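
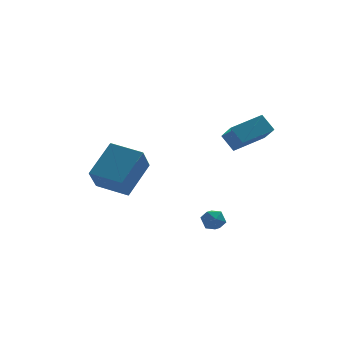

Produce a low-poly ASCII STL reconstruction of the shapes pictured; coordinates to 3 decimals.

solid 
facet normal -0.916 0.055 0.398
outer loop
vertex 1.761 -0.083 -2.981
vertex 2.017 0.21 -2.432
vertex 1.814 0.587 -2.951
endloop
endfacet
facet normal -0.945 0.089 -0.316
outer loop
vertex 1.761 -0.083 -2.981
vertex 1.814 0.587 -2.951
vertex 1.973 0.261 -3.518
endloop
endfacet
facet normal -0.643 -0.504 -0.577
outer loop
vertex 1.761 -0.083 -2.981
vertex 1.973 0.261 -3.518
vertex 2.274 -0.316 -3.35
endloop
endfacet
facet normal -0.429 -0.903 -0.026
outer loop
vertex 1.761 -0.083 -2.981
vertex 2.274 -0.316 -3.35
vertex 2.301 -0.348 -2.678
endloop
endfacet
facet normal -0.597 -0.558 0.576
outer loop
vertex 1.761 -0.083 -2.981
vertex 2.301 -0.348 -2.678
vertex 2.017 0.21 -2.432
endloop
endfacet
facet normal -0.553 0.646 -0.526
outer loop
vertex 1.973 0.261 -3.518
vertex 1.814 0.587 -2.951
vertex 2.359 0.768 -3.302
endloop
endfacet
facet normal -0.506 0.591 0.628
outer loop
vertex 1.814 0.587 -2.951
vertex 2.017 0.21 -2.432
vertex 2.386 0.736 -2.63
endloop
endfacet
facet normal 0.011 -0.399 0.917
outer loop
vertex 2.017 0.21 -2.432
vertex 2.301 -0.348 -2.678
vertex 2.687 0.159 -2.462
endloop
endfacet
facet normal 0.281 -0.958 -0.057
outer loop
vertex 2.301 -0.348 -2.678
vertex 2.274 -0.316 -3.35
vertex 2.846 -0.167 -3.029
endloop
endfacet
facet normal -0.066 -0.311 -0.948
outer loop
vertex 2.274 -0.316 -3.35
vertex 1.973 0.261 -3.518
vertex 2.643 0.21 -3.548
endloop
endfacet
facet normal 0.429 0.903 0.026
outer loop
vertex 2.899 0.503 -2.999
vertex 2.359 0.768 -3.302
vertex 2.386 0.736 -2.63
endloop
endfacet
facet normal 0.643 0.504 0.577
outer loop
vertex 2.899 0.503 -2.999
vertex 2.386 0.736 -2.63
vertex 2.687 0.159 -2.462
endloop
endfacet
facet normal 0.945 -0.089 0.316
outer loop
vertex 2.899 0.503 -2.999
vertex 2.687 0.159 -2.462
vertex 2.846 -0.167 -3.029
endloop
endfacet
facet normal 0.916 -0.055 -0.398
outer loop
vertex 2.899 0.503 -2.999
vertex 2.846 -0.167 -3.029
vertex 2.643 0.21 -3.548
endloop
endfacet
facet normal 0.597 0.558 -0.576
outer loop
vertex 2.899 0.503 -2.999
vertex 2.643 0.21 -3.548
vertex 2.359 0.768 -3.302
endloop
endfacet
facet normal -0.281 0.958 0.057
outer loop
vertex 2.386 0.736 -2.63
vertex 2.359 0.768 -3.302
vertex 1.814 0.587 -2.951
endloop
endfacet
facet normal 0.066 0.311 0.948
outer loop
vertex 2.687 0.159 -2.462
vertex 2.386 0.736 -2.63
vertex 2.017 0.21 -2.432
endloop
endfacet
facet normal 0.553 -0.646 0.526
outer loop
vertex 2.846 -0.167 -3.029
vertex 2.687 0.159 -2.462
vertex 2.301 -0.348 -2.678
endloop
endfacet
facet normal 0.506 -0.591 -0.628
outer loop
vertex 2.643 0.21 -3.548
vertex 2.846 -0.167 -3.029
vertex 2.274 -0.316 -3.35
endloop
endfacet
facet normal -0.011 0.399 -0.917
outer loop
vertex 2.359 0.768 -3.302
vertex 2.643 0.21 -3.548
vertex 1.973 0.261 -3.518
endloop
endfacet
facet normal -0.582 -0.520 -0.625
outer loop
vertex -1.783 1.148 -0.563
vertex -3.096 2.268 -0.272
vertex -1.26 2.093 -1.837
endloop
endfacet
facet normal 0.750 -0.640 -0.167
outer loop
vertex 0.016 3.232 -0.468
vertex -1.783 1.148 -0.563
vertex -1.26 2.093 -1.837
endloop
endfacet
facet normal -0.582 -0.520 -0.625
outer loop
vertex -1.26 2.093 -1.837
vertex -3.096 2.268 -0.272
vertex -2.573 3.213 -1.545
endloop
endfacet
facet normal 0.313 0.566 -0.763
outer loop
vertex -2.573 3.213 -1.545
vertex 0.016 3.232 -0.468
vertex -1.26 2.093 -1.837
endloop
endfacet
facet normal -0.313 -0.566 0.763
outer loop
vertex -1.783 1.148 -0.563
vertex -1.82 3.407 1.097
vertex -3.096 2.268 -0.272
endloop
endfacet
facet normal 0.750 -0.640 -0.167
outer loop
vertex -0.507 2.287 0.805
vertex -1.783 1.148 -0.563
vertex 0.016 3.232 -0.468
endloop
endfacet
facet normal -0.313 -0.566 0.763
outer loop
vertex -0.507 2.287 0.805
vertex -1.82 3.407 1.097
vertex -1.783 1.148 -0.563
endloop
endfacet
facet normal -0.750 0.640 0.167
outer loop
vertex -3.096 2.268 -0.272
vertex -1.82 3.407 1.097
vertex -2.573 3.213 -1.545
endloop
endfacet
facet normal 0.313 0.565 -0.763
outer loop
vertex -1.297 4.352 -0.177
vertex 0.016 3.232 -0.468
vertex -2.573 3.213 -1.545
endloop
endfacet
facet normal -0.750 0.640 0.167
outer loop
vertex -2.573 3.213 -1.545
vertex -1.82 3.407 1.097
vertex -1.297 4.352 -0.177
endloop
endfacet
facet normal 0.582 0.520 0.625
outer loop
vertex -1.297 4.352 -0.177
vertex -0.507 2.287 0.805
vertex 0.016 3.232 -0.468
endloop
endfacet
facet normal 0.582 0.520 0.625
outer loop
vertex -1.82 3.407 1.097
vertex -0.507 2.287 0.805
vertex -1.297 4.352 -0.177
endloop
endfacet
facet normal -0.914 -0.331 -0.237
outer loop
vertex 3.002 -2.185 2.876
vertex 2.6 -1.598 3.607
vertex 2.866 -1.175 1.99
endloop
endfacet
facet normal 0.394 -0.575 -0.717
outer loop
vertex 4.5 -0.582 2.413
vertex 3.002 -2.185 2.876
vertex 2.866 -1.175 1.99
endloop
endfacet
facet normal -0.913 -0.332 -0.237
outer loop
vertex 2.866 -1.175 1.99
vertex 2.6 -1.598 3.607
vertex 2.463 -0.588 2.72
endloop
endfacet
facet normal -0.101 0.747 -0.657
outer loop
vertex 2.463 -0.588 2.72
vertex 4.5 -0.582 2.413
vertex 2.866 -1.175 1.99
endloop
endfacet
facet normal 0.101 -0.748 0.656
outer loop
vertex 3.002 -2.185 2.876
vertex 4.234 -1.005 4.03
vertex 2.6 -1.598 3.607
endloop
endfacet
facet normal 0.395 -0.576 -0.716
outer loop
vertex 4.637 -1.592 3.3
vertex 3.002 -2.185 2.876
vertex 4.5 -0.582 2.413
endloop
endfacet
facet normal 0.101 -0.747 0.657
outer loop
vertex 4.637 -1.592 3.3
vertex 4.234 -1.005 4.03
vertex 3.002 -2.185 2.876
endloop
endfacet
facet normal -0.394 0.576 0.716
outer loop
vertex 2.6 -1.598 3.607
vertex 4.234 -1.005 4.03
vertex 2.463 -0.588 2.72
endloop
endfacet
facet normal -0.101 0.748 -0.656
outer loop
vertex 4.098 0.005 3.144
vertex 4.5 -0.582 2.413
vertex 2.463 -0.588 2.72
endloop
endfacet
facet normal -0.394 0.575 0.716
outer loop
vertex 2.463 -0.588 2.72
vertex 4.234 -1.005 4.03
vertex 4.098 0.005 3.144
endloop
endfacet
facet normal 0.913 0.331 0.236
outer loop
vertex 4.098 0.005 3.144
vertex 4.637 -1.592 3.3
vertex 4.5 -0.582 2.413
endloop
endfacet
facet normal 0.913 0.331 0.238
outer loop
vertex 4.234 -1.005 4.03
vertex 4.637 -1.592 3.3
vertex 4.098 0.005 3.144
endloop
endfacet

endsolid


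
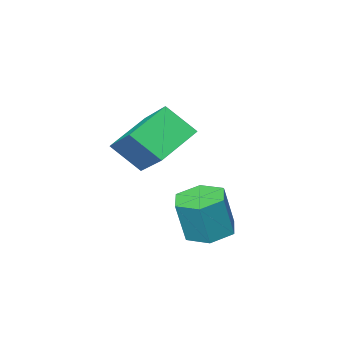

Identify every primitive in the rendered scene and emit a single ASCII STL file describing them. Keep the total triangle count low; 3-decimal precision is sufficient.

solid 
facet normal -0.251 0.010 -0.968
outer loop
vertex -1.979 0.541 -1.843
vertex -2.534 0.625 -1.698
vertex -2.185 1.08 -1.784
endloop
endfacet
facet normal 0.901 0.369 -0.229
outer loop
vertex -1.979 0.541 -1.843
vertex -2.185 1.08 -1.784
vertex -1.711 0.531 -0.807
endloop
endfacet
facet normal 0.901 0.369 -0.229
outer loop
vertex -1.711 0.531 -0.807
vertex -2.185 1.08 -1.784
vertex -1.917 1.07 -0.748
endloop
endfacet
facet normal 0.251 -0.010 0.968
outer loop
vertex -1.711 0.531 -0.807
vertex -1.917 1.07 -0.748
vertex -2.266 0.615 -0.662
endloop
endfacet
facet normal -0.251 0.010 -0.968
outer loop
vertex -2.185 1.08 -1.784
vertex -2.534 0.625 -1.698
vertex -2.74 1.164 -1.639
endloop
endfacet
facet normal 0.143 0.989 -0.027
outer loop
vertex -2.185 1.08 -1.784
vertex -2.74 1.164 -1.639
vertex -1.917 1.07 -0.748
endloop
endfacet
facet normal 0.143 0.989 -0.027
outer loop
vertex -1.917 1.07 -0.748
vertex -2.74 1.164 -1.639
vertex -2.472 1.154 -0.603
endloop
endfacet
facet normal 0.251 -0.010 0.968
outer loop
vertex -1.917 1.07 -0.748
vertex -2.472 1.154 -0.603
vertex -2.266 0.615 -0.662
endloop
endfacet
facet normal -0.251 0.010 -0.968
outer loop
vertex -2.74 1.164 -1.639
vertex -2.534 0.625 -1.698
vertex -3.089 0.709 -1.553
endloop
endfacet
facet normal -0.758 0.620 0.202
outer loop
vertex -2.74 1.164 -1.639
vertex -3.089 0.709 -1.553
vertex -2.472 1.154 -0.603
endloop
endfacet
facet normal -0.758 0.620 0.202
outer loop
vertex -2.472 1.154 -0.603
vertex -3.089 0.709 -1.553
vertex -2.821 0.699 -0.517
endloop
endfacet
facet normal 0.251 -0.010 0.968
outer loop
vertex -2.472 1.154 -0.603
vertex -2.821 0.699 -0.517
vertex -2.266 0.615 -0.662
endloop
endfacet
facet normal -0.251 0.010 -0.968
outer loop
vertex -3.089 0.709 -1.553
vertex -2.534 0.625 -1.698
vertex -2.883 0.17 -1.612
endloop
endfacet
facet normal -0.901 -0.369 0.229
outer loop
vertex -3.089 0.709 -1.553
vertex -2.883 0.17 -1.612
vertex -2.821 0.699 -0.517
endloop
endfacet
facet normal -0.901 -0.369 0.229
outer loop
vertex -2.821 0.699 -0.517
vertex -2.883 0.17 -1.612
vertex -2.615 0.16 -0.576
endloop
endfacet
facet normal 0.251 -0.010 0.968
outer loop
vertex -2.821 0.699 -0.517
vertex -2.615 0.16 -0.576
vertex -2.266 0.615 -0.662
endloop
endfacet
facet normal -0.251 0.010 -0.968
outer loop
vertex -2.883 0.17 -1.612
vertex -2.534 0.625 -1.698
vertex -2.328 0.086 -1.757
endloop
endfacet
facet normal -0.143 -0.989 0.027
outer loop
vertex -2.883 0.17 -1.612
vertex -2.328 0.086 -1.757
vertex -2.615 0.16 -0.576
endloop
endfacet
facet normal -0.143 -0.989 0.027
outer loop
vertex -2.615 0.16 -0.576
vertex -2.328 0.086 -1.757
vertex -2.06 0.076 -0.721
endloop
endfacet
facet normal 0.251 -0.010 0.968
outer loop
vertex -2.615 0.16 -0.576
vertex -2.06 0.076 -0.721
vertex -2.266 0.615 -0.662
endloop
endfacet
facet normal -0.251 0.010 -0.968
outer loop
vertex -2.328 0.086 -1.757
vertex -2.534 0.625 -1.698
vertex -1.979 0.541 -1.843
endloop
endfacet
facet normal 0.758 -0.620 -0.202
outer loop
vertex -2.328 0.086 -1.757
vertex -1.979 0.541 -1.843
vertex -2.06 0.076 -0.721
endloop
endfacet
facet normal 0.758 -0.620 -0.202
outer loop
vertex -2.06 0.076 -0.721
vertex -1.979 0.541 -1.843
vertex -1.711 0.531 -0.807
endloop
endfacet
facet normal 0.251 -0.010 0.968
outer loop
vertex -2.06 0.076 -0.721
vertex -1.711 0.531 -0.807
vertex -2.266 0.615 -0.662
endloop
endfacet
facet normal -0.447 0.574 -0.686
outer loop
vertex -3.417 -1.795 -0.198
vertex -3.123 -0.617 0.596
vertex -2.406 -1.672 -0.754
endloop
endfacet
facet normal -0.202 -0.812 -0.548
outer loop
vertex -1.977 -2.223 -0.096
vertex -3.417 -1.795 -0.198
vertex -2.406 -1.672 -0.754
endloop
endfacet
facet normal -0.448 0.573 -0.686
outer loop
vertex -2.406 -1.672 -0.754
vertex -3.123 -0.617 0.596
vertex -2.113 -0.494 0.039
endloop
endfacet
facet normal 0.871 0.106 -0.479
outer loop
vertex -2.113 -0.494 0.039
vertex -1.977 -2.223 -0.096
vertex -2.406 -1.672 -0.754
endloop
endfacet
facet normal -0.871 -0.106 0.479
outer loop
vertex -3.417 -1.795 -0.198
vertex -2.694 -1.168 1.254
vertex -3.123 -0.617 0.596
endloop
endfacet
facet normal -0.203 -0.812 -0.547
outer loop
vertex -2.987 -2.346 0.461
vertex -3.417 -1.795 -0.198
vertex -1.977 -2.223 -0.096
endloop
endfacet
facet normal -0.871 -0.106 0.480
outer loop
vertex -2.987 -2.346 0.461
vertex -2.694 -1.168 1.254
vertex -3.417 -1.795 -0.198
endloop
endfacet
facet normal 0.203 0.812 0.547
outer loop
vertex -3.123 -0.617 0.596
vertex -2.694 -1.168 1.254
vertex -2.113 -0.494 0.039
endloop
endfacet
facet normal 0.871 0.106 -0.480
outer loop
vertex -1.683 -1.045 0.698
vertex -1.977 -2.223 -0.096
vertex -2.113 -0.494 0.039
endloop
endfacet
facet normal 0.202 0.812 0.547
outer loop
vertex -2.113 -0.494 0.039
vertex -2.694 -1.168 1.254
vertex -1.683 -1.045 0.698
endloop
endfacet
facet normal 0.448 -0.574 0.686
outer loop
vertex -1.683 -1.045 0.698
vertex -2.987 -2.346 0.461
vertex -1.977 -2.223 -0.096
endloop
endfacet
facet normal 0.447 -0.573 0.686
outer loop
vertex -2.694 -1.168 1.254
vertex -2.987 -2.346 0.461
vertex -1.683 -1.045 0.698
endloop
endfacet

endsolid


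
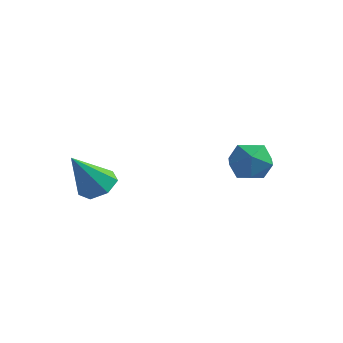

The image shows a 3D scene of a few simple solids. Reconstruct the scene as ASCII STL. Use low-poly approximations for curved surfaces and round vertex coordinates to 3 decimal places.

solid 
facet normal -0.815 0.344 0.467
outer loop
vertex 3.371 3.729 1.222
vertex 2.777 2.951 0.759
vertex 3.251 2.773 1.716
endloop
endfacet
facet normal -0.228 0.469 0.853
outer loop
vertex 3.371 3.729 1.222
vertex 3.251 2.773 1.716
vertex 4.218 3.26 1.707
endloop
endfacet
facet normal 0.216 0.863 0.457
outer loop
vertex 3.371 3.729 1.222
vertex 4.218 3.26 1.707
vertex 4.343 3.739 0.743
endloop
endfacet
facet normal -0.096 0.980 -0.174
outer loop
vertex 3.371 3.729 1.222
vertex 4.343 3.739 0.743
vertex 3.452 3.548 0.157
endloop
endfacet
facet normal -0.733 0.659 -0.168
outer loop
vertex 3.371 3.729 1.222
vertex 3.452 3.548 0.157
vertex 2.777 2.951 0.759
endloop
endfacet
facet normal 0.088 -0.157 0.984
outer loop
vertex 4.218 3.26 1.707
vertex 3.251 2.773 1.716
vertex 4.148 2.192 1.543
endloop
endfacet
facet normal -0.861 -0.360 0.359
outer loop
vertex 3.251 2.773 1.716
vertex 2.777 2.951 0.759
vertex 3.257 2.001 0.957
endloop
endfacet
facet normal -0.729 0.150 -0.668
outer loop
vertex 2.777 2.951 0.759
vertex 3.452 3.548 0.157
vertex 3.382 2.48 -0.007
endloop
endfacet
facet normal 0.303 0.669 -0.678
outer loop
vertex 3.452 3.548 0.157
vertex 4.343 3.739 0.743
vertex 4.349 2.967 -0.016
endloop
endfacet
facet normal 0.808 0.480 0.343
outer loop
vertex 4.343 3.739 0.743
vertex 4.218 3.26 1.707
vertex 4.823 2.789 0.941
endloop
endfacet
facet normal 0.096 -0.980 0.174
outer loop
vertex 4.229 2.011 0.478
vertex 4.148 2.192 1.543
vertex 3.257 2.001 0.957
endloop
endfacet
facet normal -0.216 -0.863 -0.457
outer loop
vertex 4.229 2.011 0.478
vertex 3.257 2.001 0.957
vertex 3.382 2.48 -0.007
endloop
endfacet
facet normal 0.228 -0.469 -0.853
outer loop
vertex 4.229 2.011 0.478
vertex 3.382 2.48 -0.007
vertex 4.349 2.967 -0.016
endloop
endfacet
facet normal 0.815 -0.344 -0.467
outer loop
vertex 4.229 2.011 0.478
vertex 4.349 2.967 -0.016
vertex 4.823 2.789 0.941
endloop
endfacet
facet normal 0.733 -0.659 0.168
outer loop
vertex 4.229 2.011 0.478
vertex 4.823 2.789 0.941
vertex 4.148 2.192 1.543
endloop
endfacet
facet normal -0.303 -0.669 0.678
outer loop
vertex 3.257 2.001 0.957
vertex 4.148 2.192 1.543
vertex 3.251 2.773 1.716
endloop
endfacet
facet normal -0.808 -0.480 -0.343
outer loop
vertex 3.382 2.48 -0.007
vertex 3.257 2.001 0.957
vertex 2.777 2.951 0.759
endloop
endfacet
facet normal -0.088 0.157 -0.984
outer loop
vertex 4.349 2.967 -0.016
vertex 3.382 2.48 -0.007
vertex 3.452 3.548 0.157
endloop
endfacet
facet normal 0.861 0.360 -0.359
outer loop
vertex 4.823 2.789 0.941
vertex 4.349 2.967 -0.016
vertex 4.343 3.739 0.743
endloop
endfacet
facet normal 0.729 -0.150 0.668
outer loop
vertex 4.148 2.192 1.543
vertex 4.823 2.789 0.941
vertex 4.218 3.26 1.707
endloop
endfacet
facet normal 0.299 0.438 -0.848
outer loop
vertex -0.266 -1.697 0.265
vertex -1.017 -1.167 0.274
vertex -0.194 -1.001 0.65
endloop
endfacet
facet normal 0.780 -0.363 0.510
outer loop
vertex -0.266 -1.697 0.265
vertex -0.194 -1.001 0.65
vertex -1.663 -2.113 2.106
endloop
endfacet
facet normal 0.299 0.439 -0.848
outer loop
vertex -0.194 -1.001 0.65
vertex -1.017 -1.167 0.274
vertex -0.743 -0.43 0.752
endloop
endfacet
facet normal 0.511 0.351 0.784
outer loop
vertex -0.194 -1.001 0.65
vertex -0.743 -0.43 0.752
vertex -1.663 -2.113 2.106
endloop
endfacet
facet normal 0.299 0.439 -0.848
outer loop
vertex -0.743 -0.43 0.752
vertex -1.017 -1.167 0.274
vertex -1.498 -0.414 0.494
endloop
endfacet
facet normal -0.223 0.682 0.696
outer loop
vertex -0.743 -0.43 0.752
vertex -1.498 -0.414 0.494
vertex -1.663 -2.113 2.106
endloop
endfacet
facet normal 0.298 0.438 -0.848
outer loop
vertex -1.498 -0.414 0.494
vertex -1.017 -1.167 0.274
vertex -1.892 -0.964 0.071
endloop
endfacet
facet normal -0.869 0.382 0.313
outer loop
vertex -1.498 -0.414 0.494
vertex -1.892 -0.964 0.071
vertex -1.663 -2.113 2.106
endloop
endfacet
facet normal 0.298 0.438 -0.848
outer loop
vertex -1.892 -0.964 0.071
vertex -1.017 -1.167 0.274
vertex -1.627 -1.667 -0.199
endloop
endfacet
facet normal -0.942 -0.325 -0.078
outer loop
vertex -1.892 -0.964 0.071
vertex -1.627 -1.667 -0.199
vertex -1.663 -2.113 2.106
endloop
endfacet
facet normal 0.298 0.438 -0.848
outer loop
vertex -1.627 -1.667 -0.199
vertex -1.017 -1.167 0.274
vertex -0.903 -1.993 -0.113
endloop
endfacet
facet normal -0.386 -0.905 -0.181
outer loop
vertex -1.627 -1.667 -0.199
vertex -0.903 -1.993 -0.113
vertex -1.663 -2.113 2.106
endloop
endfacet
facet normal 0.299 0.438 -0.848
outer loop
vertex -0.903 -1.993 -0.113
vertex -1.017 -1.167 0.274
vertex -0.266 -1.697 0.265
endloop
endfacet
facet normal 0.380 -0.921 0.080
outer loop
vertex -0.903 -1.993 -0.113
vertex -0.266 -1.697 0.265
vertex -1.663 -2.113 2.106
endloop
endfacet

endsolid


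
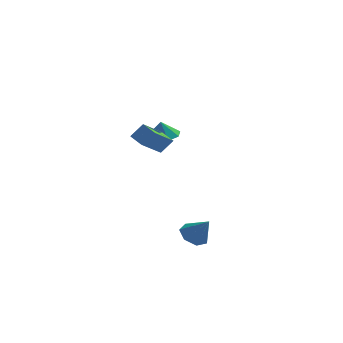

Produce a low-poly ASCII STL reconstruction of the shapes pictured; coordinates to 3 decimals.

solid 
facet normal 0.136 0.151 -0.979
outer loop
vertex 0.323 2.87 1.277
vertex -0.53 3.178 1.206
vertex 0.279 3.557 1.377
endloop
endfacet
facet normal 0.680 -0.063 0.731
outer loop
vertex 0.323 2.87 1.277
vertex 0.279 3.557 1.377
vertex -0.67 3.022 2.214
endloop
endfacet
facet normal 0.136 0.151 -0.979
outer loop
vertex 0.279 3.557 1.377
vertex -0.53 3.178 1.206
vertex -0.239 4.023 1.377
endloop
endfacet
facet normal 0.421 0.468 0.777
outer loop
vertex 0.279 3.557 1.377
vertex -0.239 4.023 1.377
vertex -0.67 3.022 2.214
endloop
endfacet
facet normal 0.136 0.151 -0.979
outer loop
vertex -0.239 4.023 1.377
vertex -0.53 3.178 1.206
vertex -0.927 3.994 1.277
endloop
endfacet
facet normal -0.134 0.669 0.731
outer loop
vertex -0.239 4.023 1.377
vertex -0.927 3.994 1.277
vertex -0.67 3.022 2.214
endloop
endfacet
facet normal 0.136 0.152 -0.979
outer loop
vertex -0.927 3.994 1.277
vertex -0.53 3.178 1.206
vertex -1.383 3.487 1.135
endloop
endfacet
facet normal -0.662 0.422 0.619
outer loop
vertex -0.927 3.994 1.277
vertex -1.383 3.487 1.135
vertex -0.67 3.022 2.214
endloop
endfacet
facet normal 0.136 0.151 -0.979
outer loop
vertex -1.383 3.487 1.135
vertex -0.53 3.178 1.206
vertex -1.339 2.799 1.035
endloop
endfacet
facet normal -0.852 -0.128 0.508
outer loop
vertex -1.383 3.487 1.135
vertex -1.339 2.799 1.035
vertex -0.67 3.022 2.214
endloop
endfacet
facet normal 0.135 0.153 -0.979
outer loop
vertex -1.339 2.799 1.035
vertex -0.53 3.178 1.206
vertex -0.821 2.333 1.034
endloop
endfacet
facet normal -0.593 -0.660 0.461
outer loop
vertex -1.339 2.799 1.035
vertex -0.821 2.333 1.034
vertex -0.67 3.022 2.214
endloop
endfacet
facet normal 0.137 0.152 -0.979
outer loop
vertex -0.821 2.333 1.034
vertex -0.53 3.178 1.206
vertex -0.133 2.362 1.135
endloop
endfacet
facet normal -0.038 -0.861 0.508
outer loop
vertex -0.821 2.333 1.034
vertex -0.133 2.362 1.135
vertex -0.67 3.022 2.214
endloop
endfacet
facet normal 0.136 0.151 -0.979
outer loop
vertex -0.133 2.362 1.135
vertex -0.53 3.178 1.206
vertex 0.323 2.87 1.277
endloop
endfacet
facet normal 0.490 -0.613 0.619
outer loop
vertex -0.133 2.362 1.135
vertex 0.323 2.87 1.277
vertex -0.67 3.022 2.214
endloop
endfacet
facet normal -0.555 0.257 -0.792
outer loop
vertex 2.719 -1.762 -3.656
vertex 2.128 -2.345 -3.431
vertex 2.181 -1.518 -3.2
endloop
endfacet
facet normal 0.622 0.694 0.363
outer loop
vertex 2.719 -1.762 -3.656
vertex 2.181 -1.518 -3.2
vertex 2.972 -2.735 -2.229
endloop
endfacet
facet normal -0.555 0.257 -0.792
outer loop
vertex 2.181 -1.518 -3.2
vertex 2.128 -2.345 -3.431
vertex 1.603 -1.897 -2.918
endloop
endfacet
facet normal -0.019 0.616 0.788
outer loop
vertex 2.181 -1.518 -3.2
vertex 1.603 -1.897 -2.918
vertex 2.972 -2.735 -2.229
endloop
endfacet
facet normal -0.555 0.256 -0.792
outer loop
vertex 1.603 -1.897 -2.918
vertex 2.128 -2.345 -3.431
vertex 1.421 -2.613 -3.022
endloop
endfacet
facet normal -0.456 -0.013 0.890
outer loop
vertex 1.603 -1.897 -2.918
vertex 1.421 -2.613 -3.022
vertex 2.972 -2.735 -2.229
endloop
endfacet
facet normal -0.555 0.257 -0.791
outer loop
vertex 1.421 -2.613 -3.022
vertex 2.128 -2.345 -3.431
vertex 1.771 -3.127 -3.435
endloop
endfacet
facet normal -0.360 -0.721 0.592
outer loop
vertex 1.421 -2.613 -3.022
vertex 1.771 -3.127 -3.435
vertex 2.972 -2.735 -2.229
endloop
endfacet
facet normal -0.555 0.257 -0.791
outer loop
vertex 1.771 -3.127 -3.435
vertex 2.128 -2.345 -3.431
vertex 2.39 -3.052 -3.845
endloop
endfacet
facet normal 0.197 -0.973 0.120
outer loop
vertex 1.771 -3.127 -3.435
vertex 2.39 -3.052 -3.845
vertex 2.972 -2.735 -2.229
endloop
endfacet
facet normal -0.555 0.258 -0.791
outer loop
vertex 2.39 -3.052 -3.845
vertex 2.128 -2.345 -3.431
vertex 2.812 -2.444 -3.943
endloop
endfacet
facet normal 0.796 -0.580 -0.173
outer loop
vertex 2.39 -3.052 -3.845
vertex 2.812 -2.444 -3.943
vertex 2.972 -2.735 -2.229
endloop
endfacet
facet normal -0.555 0.257 -0.791
outer loop
vertex 2.812 -2.444 -3.943
vertex 2.128 -2.345 -3.431
vertex 2.719 -1.762 -3.656
endloop
endfacet
facet normal 0.985 0.161 -0.065
outer loop
vertex 2.812 -2.444 -3.943
vertex 2.719 -1.762 -3.656
vertex 2.972 -2.735 -2.229
endloop
endfacet
facet normal -0.737 0.586 0.337
outer loop
vertex -0.188 -3.676 4.693
vertex 0.475 -2.215 3.602
vertex -0.766 -3.972 3.945
endloop
endfacet
facet normal -0.341 -0.753 0.562
outer loop
vertex -0.095 -4.505 3.638
vertex -0.188 -3.676 4.693
vertex -0.766 -3.972 3.945
endloop
endfacet
facet normal -0.737 0.586 0.337
outer loop
vertex -0.766 -3.972 3.945
vertex 0.475 -2.215 3.602
vertex -0.103 -2.511 2.854
endloop
endfacet
facet normal -0.583 -0.299 -0.755
outer loop
vertex -0.103 -2.511 2.854
vertex -0.095 -4.505 3.638
vertex -0.766 -3.972 3.945
endloop
endfacet
facet normal 0.583 0.299 0.755
outer loop
vertex -0.188 -3.676 4.693
vertex 1.146 -2.748 3.295
vertex 0.475 -2.215 3.602
endloop
endfacet
facet normal -0.341 -0.753 0.562
outer loop
vertex 0.483 -4.209 4.386
vertex -0.188 -3.676 4.693
vertex -0.095 -4.505 3.638
endloop
endfacet
facet normal 0.583 0.299 0.755
outer loop
vertex 0.483 -4.209 4.386
vertex 1.146 -2.748 3.295
vertex -0.188 -3.676 4.693
endloop
endfacet
facet normal 0.341 0.753 -0.562
outer loop
vertex 0.475 -2.215 3.602
vertex 1.146 -2.748 3.295
vertex -0.103 -2.511 2.854
endloop
endfacet
facet normal -0.583 -0.299 -0.755
outer loop
vertex 0.568 -3.044 2.547
vertex -0.095 -4.505 3.638
vertex -0.103 -2.511 2.854
endloop
endfacet
facet normal 0.341 0.753 -0.562
outer loop
vertex -0.103 -2.511 2.854
vertex 1.146 -2.748 3.295
vertex 0.568 -3.044 2.547
endloop
endfacet
facet normal 0.737 -0.586 -0.337
outer loop
vertex 0.568 -3.044 2.547
vertex 0.483 -4.209 4.386
vertex -0.095 -4.505 3.638
endloop
endfacet
facet normal 0.737 -0.586 -0.337
outer loop
vertex 1.146 -2.748 3.295
vertex 0.483 -4.209 4.386
vertex 0.568 -3.044 2.547
endloop
endfacet

endsolid


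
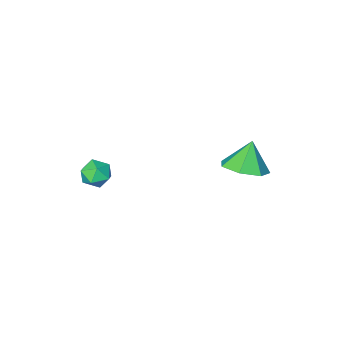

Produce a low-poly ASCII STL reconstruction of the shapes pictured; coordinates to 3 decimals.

solid 
facet normal 0.409 0.232 -0.882
outer loop
vertex -2.365 1.051 -1.07
vertex -3.262 1.272 -1.428
vertex -2.615 1.867 -0.971
endloop
endfacet
facet normal 0.484 0.042 0.874
outer loop
vertex -2.365 1.051 -1.07
vertex -2.615 1.867 -0.971
vertex -3.798 0.968 -0.272
endloop
endfacet
facet normal 0.409 0.232 -0.882
outer loop
vertex -2.615 1.867 -0.971
vertex -3.262 1.272 -1.428
vertex -3.352 2.235 -1.216
endloop
endfacet
facet normal 0.027 0.591 0.806
outer loop
vertex -2.615 1.867 -0.971
vertex -3.352 2.235 -1.216
vertex -3.798 0.968 -0.272
endloop
endfacet
facet normal 0.409 0.232 -0.882
outer loop
vertex -3.352 2.235 -1.216
vertex -3.262 1.272 -1.428
vertex -4.02 1.878 -1.62
endloop
endfacet
facet normal -0.624 0.596 0.505
outer loop
vertex -3.352 2.235 -1.216
vertex -4.02 1.878 -1.62
vertex -3.798 0.968 -0.272
endloop
endfacet
facet normal 0.410 0.233 -0.882
outer loop
vertex -4.02 1.878 -1.62
vertex -3.262 1.272 -1.428
vertex -4.117 1.065 -1.88
endloop
endfacet
facet normal -0.979 0.054 0.197
outer loop
vertex -4.02 1.878 -1.62
vertex -4.117 1.065 -1.88
vertex -3.798 0.968 -0.272
endloop
endfacet
facet normal 0.410 0.233 -0.882
outer loop
vertex -4.117 1.065 -1.88
vertex -3.262 1.272 -1.428
vertex -3.57 0.408 -1.799
endloop
endfacet
facet normal -0.770 -0.627 0.115
outer loop
vertex -4.117 1.065 -1.88
vertex -3.57 0.408 -1.799
vertex -3.798 0.968 -0.272
endloop
endfacet
facet normal 0.410 0.233 -0.882
outer loop
vertex -3.57 0.408 -1.799
vertex -3.262 1.272 -1.428
vertex -2.79 0.402 -1.438
endloop
endfacet
facet normal -0.155 -0.935 0.320
outer loop
vertex -3.57 0.408 -1.799
vertex -2.79 0.402 -1.438
vertex -3.798 0.968 -0.272
endloop
endfacet
facet normal 0.409 0.232 -0.882
outer loop
vertex -2.79 0.402 -1.438
vertex -3.262 1.272 -1.428
vertex -2.365 1.051 -1.07
endloop
endfacet
facet normal 0.403 -0.637 0.657
outer loop
vertex -2.79 0.402 -1.438
vertex -2.365 1.051 -1.07
vertex -3.798 0.968 -0.272
endloop
endfacet
facet normal -0.449 0.734 -0.510
outer loop
vertex 1.684 -1.1 -2.054
vertex 1.067 -1.314 -1.818
vertex 1.431 -0.843 -1.461
endloop
endfacet
facet normal 0.208 0.927 -0.313
outer loop
vertex 1.684 -1.1 -2.054
vertex 1.431 -0.843 -1.461
vertex 2.103 -1.01 -1.508
endloop
endfacet
facet normal 0.668 0.456 -0.588
outer loop
vertex 1.684 -1.1 -2.054
vertex 2.103 -1.01 -1.508
vertex 2.155 -1.584 -1.894
endloop
endfacet
facet normal 0.294 -0.030 -0.955
outer loop
vertex 1.684 -1.1 -2.054
vertex 2.155 -1.584 -1.894
vertex 1.514 -1.772 -2.085
endloop
endfacet
facet normal -0.396 0.142 -0.907
outer loop
vertex 1.684 -1.1 -2.054
vertex 1.514 -1.772 -2.085
vertex 1.067 -1.314 -1.818
endloop
endfacet
facet normal 0.247 0.884 0.398
outer loop
vertex 2.103 -1.01 -1.508
vertex 1.431 -0.843 -1.461
vertex 1.746 -1.168 -0.935
endloop
endfacet
facet normal -0.817 0.571 0.080
outer loop
vertex 1.431 -0.843 -1.461
vertex 1.067 -1.314 -1.818
vertex 1.105 -1.356 -1.126
endloop
endfacet
facet normal -0.731 -0.386 -0.562
outer loop
vertex 1.067 -1.314 -1.818
vertex 1.514 -1.772 -2.085
vertex 1.157 -1.93 -1.512
endloop
endfacet
facet normal 0.386 -0.664 -0.641
outer loop
vertex 1.514 -1.772 -2.085
vertex 2.155 -1.584 -1.894
vertex 1.829 -2.097 -1.559
endloop
endfacet
facet normal 0.991 0.121 -0.047
outer loop
vertex 2.155 -1.584 -1.894
vertex 2.103 -1.01 -1.508
vertex 2.193 -1.626 -1.202
endloop
endfacet
facet normal -0.294 0.030 0.955
outer loop
vertex 1.576 -1.84 -0.966
vertex 1.746 -1.168 -0.935
vertex 1.105 -1.356 -1.126
endloop
endfacet
facet normal -0.668 -0.456 0.588
outer loop
vertex 1.576 -1.84 -0.966
vertex 1.105 -1.356 -1.126
vertex 1.157 -1.93 -1.512
endloop
endfacet
facet normal -0.208 -0.927 0.313
outer loop
vertex 1.576 -1.84 -0.966
vertex 1.157 -1.93 -1.512
vertex 1.829 -2.097 -1.559
endloop
endfacet
facet normal 0.449 -0.734 0.510
outer loop
vertex 1.576 -1.84 -0.966
vertex 1.829 -2.097 -1.559
vertex 2.193 -1.626 -1.202
endloop
endfacet
facet normal 0.396 -0.142 0.907
outer loop
vertex 1.576 -1.84 -0.966
vertex 2.193 -1.626 -1.202
vertex 1.746 -1.168 -0.935
endloop
endfacet
facet normal -0.386 0.664 0.641
outer loop
vertex 1.105 -1.356 -1.126
vertex 1.746 -1.168 -0.935
vertex 1.431 -0.843 -1.461
endloop
endfacet
facet normal -0.991 -0.121 0.047
outer loop
vertex 1.157 -1.93 -1.512
vertex 1.105 -1.356 -1.126
vertex 1.067 -1.314 -1.818
endloop
endfacet
facet normal -0.247 -0.884 -0.398
outer loop
vertex 1.829 -2.097 -1.559
vertex 1.157 -1.93 -1.512
vertex 1.514 -1.772 -2.085
endloop
endfacet
facet normal 0.817 -0.571 -0.080
outer loop
vertex 2.193 -1.626 -1.202
vertex 1.829 -2.097 -1.559
vertex 2.155 -1.584 -1.894
endloop
endfacet
facet normal 0.731 0.386 0.562
outer loop
vertex 1.746 -1.168 -0.935
vertex 2.193 -1.626 -1.202
vertex 2.103 -1.01 -1.508
endloop
endfacet

endsolid


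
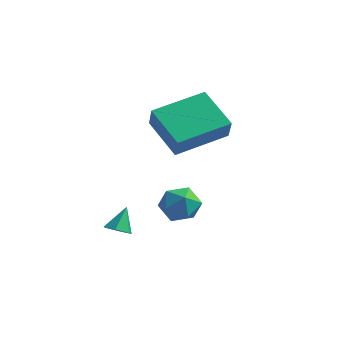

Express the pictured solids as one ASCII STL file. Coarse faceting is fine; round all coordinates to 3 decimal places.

solid 
facet normal 0.036 -0.596 -0.802
outer loop
vertex -1.942 -0.486 -2.049
vertex -2.452 -0.417 -2.123
vertex -2.11 -0.095 -2.347
endloop
endfacet
facet normal 0.852 0.495 0.169
outer loop
vertex -1.942 -0.486 -2.049
vertex -2.11 -0.095 -2.347
vertex -2.488 0.197 -1.297
endloop
endfacet
facet normal 0.035 -0.595 -0.803
outer loop
vertex -2.11 -0.095 -2.347
vertex -2.452 -0.417 -2.123
vertex -2.62 -0.025 -2.421
endloop
endfacet
facet normal 0.163 0.964 -0.210
outer loop
vertex -2.11 -0.095 -2.347
vertex -2.62 -0.025 -2.421
vertex -2.488 0.197 -1.297
endloop
endfacet
facet normal 0.035 -0.595 -0.803
outer loop
vertex -2.62 -0.025 -2.421
vertex -2.452 -0.417 -2.123
vertex -2.962 -0.347 -2.197
endloop
endfacet
facet normal -0.704 0.708 -0.057
outer loop
vertex -2.62 -0.025 -2.421
vertex -2.962 -0.347 -2.197
vertex -2.488 0.197 -1.297
endloop
endfacet
facet normal 0.035 -0.595 -0.803
outer loop
vertex -2.962 -0.347 -2.197
vertex -2.452 -0.417 -2.123
vertex -2.794 -0.738 -1.9
endloop
endfacet
facet normal -0.880 -0.018 0.474
outer loop
vertex -2.962 -0.347 -2.197
vertex -2.794 -0.738 -1.9
vertex -2.488 0.197 -1.297
endloop
endfacet
facet normal 0.035 -0.595 -0.803
outer loop
vertex -2.794 -0.738 -1.9
vertex -2.452 -0.417 -2.123
vertex -2.284 -0.808 -1.826
endloop
endfacet
facet normal -0.191 -0.487 0.852
outer loop
vertex -2.794 -0.738 -1.9
vertex -2.284 -0.808 -1.826
vertex -2.488 0.197 -1.297
endloop
endfacet
facet normal 0.036 -0.595 -0.803
outer loop
vertex -2.284 -0.808 -1.826
vertex -2.452 -0.417 -2.123
vertex -1.942 -0.486 -2.049
endloop
endfacet
facet normal 0.675 -0.232 0.701
outer loop
vertex -2.284 -0.808 -1.826
vertex -1.942 -0.486 -2.049
vertex -2.488 0.197 -1.297
endloop
endfacet
facet normal -0.357 0.415 -0.837
outer loop
vertex -2.713 1.959 1.885
vertex -1.694 3.718 2.322
vertex -1.314 1.369 0.996
endloop
endfacet
facet normal -0.490 -0.846 -0.210
outer loop
vertex -0.946 0.942 1.858
vertex -2.713 1.959 1.885
vertex -1.314 1.369 0.996
endloop
endfacet
facet normal -0.357 0.415 -0.837
outer loop
vertex -1.314 1.369 0.996
vertex -1.694 3.718 2.322
vertex -0.294 3.128 1.433
endloop
endfacet
facet normal 0.795 -0.335 -0.506
outer loop
vertex -0.294 3.128 1.433
vertex -0.946 0.942 1.858
vertex -1.314 1.369 0.996
endloop
endfacet
facet normal -0.795 0.335 0.505
outer loop
vertex -2.713 1.959 1.885
vertex -1.326 3.291 3.184
vertex -1.694 3.718 2.322
endloop
endfacet
facet normal -0.490 -0.846 -0.210
outer loop
vertex -2.346 1.532 2.747
vertex -2.713 1.959 1.885
vertex -0.946 0.942 1.858
endloop
endfacet
facet normal -0.795 0.336 0.505
outer loop
vertex -2.346 1.532 2.747
vertex -1.326 3.291 3.184
vertex -2.713 1.959 1.885
endloop
endfacet
facet normal 0.490 0.846 0.210
outer loop
vertex -1.694 3.718 2.322
vertex -1.326 3.291 3.184
vertex -0.294 3.128 1.433
endloop
endfacet
facet normal 0.795 -0.335 -0.505
outer loop
vertex 0.073 2.701 2.295
vertex -0.946 0.942 1.858
vertex -0.294 3.128 1.433
endloop
endfacet
facet normal 0.490 0.846 0.210
outer loop
vertex -0.294 3.128 1.433
vertex -1.326 3.291 3.184
vertex 0.073 2.701 2.295
endloop
endfacet
facet normal 0.357 -0.415 0.837
outer loop
vertex 0.073 2.701 2.295
vertex -2.346 1.532 2.747
vertex -0.946 0.942 1.858
endloop
endfacet
facet normal 0.357 -0.415 0.837
outer loop
vertex -1.326 3.291 3.184
vertex -2.346 1.532 2.747
vertex 0.073 2.701 2.295
endloop
endfacet
facet normal 0.034 -0.047 0.998
outer loop
vertex -0.301 0.603 0.094
vertex -0.781 -0.022 0.081
vertex 0.001 -0.124 0.05
endloop
endfacet
facet normal 0.640 0.221 0.736
outer loop
vertex -0.301 0.603 0.094
vertex 0.001 -0.124 0.05
vertex 0.305 0.456 -0.389
endloop
endfacet
facet normal 0.478 0.803 0.355
outer loop
vertex -0.301 0.603 0.094
vertex 0.305 0.456 -0.389
vertex -0.289 0.916 -0.63
endloop
endfacet
facet normal -0.229 0.895 0.383
outer loop
vertex -0.301 0.603 0.094
vertex -0.289 0.916 -0.63
vertex -0.96 0.62 -0.339
endloop
endfacet
facet normal -0.503 0.370 0.781
outer loop
vertex -0.301 0.603 0.094
vertex -0.96 0.62 -0.339
vertex -0.781 -0.022 0.081
endloop
endfacet
facet normal 0.920 -0.262 0.291
outer loop
vertex 0.305 0.456 -0.389
vertex 0.001 -0.124 0.05
vertex 0.2 -0.26 -0.701
endloop
endfacet
facet normal -0.062 -0.695 0.716
outer loop
vertex 0.001 -0.124 0.05
vertex -0.781 -0.022 0.081
vertex -0.471 -0.556 -0.41
endloop
endfacet
facet normal -0.931 -0.022 0.364
outer loop
vertex -0.781 -0.022 0.081
vertex -0.96 0.62 -0.339
vertex -1.065 -0.096 -0.651
endloop
endfacet
facet normal -0.486 0.828 -0.279
outer loop
vertex -0.96 0.62 -0.339
vertex -0.289 0.916 -0.63
vertex -0.761 0.484 -1.09
endloop
endfacet
facet normal 0.658 0.680 -0.324
outer loop
vertex -0.289 0.916 -0.63
vertex 0.305 0.456 -0.389
vertex 0.021 0.382 -1.121
endloop
endfacet
facet normal 0.229 -0.895 -0.383
outer loop
vertex -0.459 -0.243 -1.134
vertex 0.2 -0.26 -0.701
vertex -0.471 -0.556 -0.41
endloop
endfacet
facet normal -0.478 -0.803 -0.355
outer loop
vertex -0.459 -0.243 -1.134
vertex -0.471 -0.556 -0.41
vertex -1.065 -0.096 -0.651
endloop
endfacet
facet normal -0.640 -0.221 -0.736
outer loop
vertex -0.459 -0.243 -1.134
vertex -1.065 -0.096 -0.651
vertex -0.761 0.484 -1.09
endloop
endfacet
facet normal -0.034 0.047 -0.998
outer loop
vertex -0.459 -0.243 -1.134
vertex -0.761 0.484 -1.09
vertex 0.021 0.382 -1.121
endloop
endfacet
facet normal 0.503 -0.370 -0.781
outer loop
vertex -0.459 -0.243 -1.134
vertex 0.021 0.382 -1.121
vertex 0.2 -0.26 -0.701
endloop
endfacet
facet normal 0.486 -0.828 0.279
outer loop
vertex -0.471 -0.556 -0.41
vertex 0.2 -0.26 -0.701
vertex 0.001 -0.124 0.05
endloop
endfacet
facet normal -0.658 -0.680 0.324
outer loop
vertex -1.065 -0.096 -0.651
vertex -0.471 -0.556 -0.41
vertex -0.781 -0.022 0.081
endloop
endfacet
facet normal -0.920 0.262 -0.291
outer loop
vertex -0.761 0.484 -1.09
vertex -1.065 -0.096 -0.651
vertex -0.96 0.62 -0.339
endloop
endfacet
facet normal 0.062 0.695 -0.716
outer loop
vertex 0.021 0.382 -1.121
vertex -0.761 0.484 -1.09
vertex -0.289 0.916 -0.63
endloop
endfacet
facet normal 0.931 0.022 -0.364
outer loop
vertex 0.2 -0.26 -0.701
vertex 0.021 0.382 -1.121
vertex 0.305 0.456 -0.389
endloop
endfacet

endsolid


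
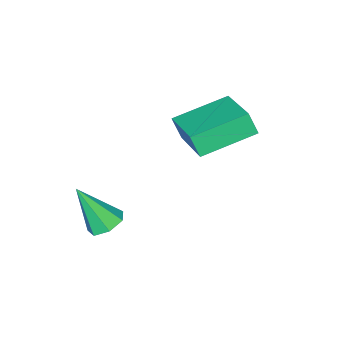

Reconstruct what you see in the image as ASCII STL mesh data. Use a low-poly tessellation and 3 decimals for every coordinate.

solid 
facet normal -0.868 0.413 0.277
outer loop
vertex -4.484 1.029 3.957
vertex -3.463 2.752 4.59
vertex -4.573 1.374 3.163
endloop
endfacet
facet normal -0.486 -0.820 -0.302
outer loop
vertex -2.837 0.548 2.61
vertex -4.484 1.029 3.957
vertex -4.573 1.374 3.163
endloop
endfacet
facet normal -0.868 0.413 0.276
outer loop
vertex -4.573 1.374 3.163
vertex -3.463 2.752 4.59
vertex -3.552 3.096 3.796
endloop
endfacet
facet normal -0.102 0.396 -0.913
outer loop
vertex -3.552 3.096 3.796
vertex -2.837 0.548 2.61
vertex -4.573 1.374 3.163
endloop
endfacet
facet normal 0.102 -0.396 0.913
outer loop
vertex -4.484 1.029 3.957
vertex -1.727 1.926 4.037
vertex -3.463 2.752 4.59
endloop
endfacet
facet normal -0.486 -0.821 -0.301
outer loop
vertex -2.748 0.204 3.404
vertex -4.484 1.029 3.957
vertex -2.837 0.548 2.61
endloop
endfacet
facet normal 0.102 -0.396 0.912
outer loop
vertex -2.748 0.204 3.404
vertex -1.727 1.926 4.037
vertex -4.484 1.029 3.957
endloop
endfacet
facet normal 0.486 0.820 0.301
outer loop
vertex -3.463 2.752 4.59
vertex -1.727 1.926 4.037
vertex -3.552 3.096 3.796
endloop
endfacet
facet normal -0.102 0.396 -0.913
outer loop
vertex -1.816 2.271 3.243
vertex -2.837 0.548 2.61
vertex -3.552 3.096 3.796
endloop
endfacet
facet normal 0.486 0.820 0.302
outer loop
vertex -3.552 3.096 3.796
vertex -1.727 1.926 4.037
vertex -1.816 2.271 3.243
endloop
endfacet
facet normal 0.868 -0.413 -0.276
outer loop
vertex -1.816 2.271 3.243
vertex -2.748 0.204 3.404
vertex -2.837 0.548 2.61
endloop
endfacet
facet normal 0.868 -0.413 -0.277
outer loop
vertex -1.727 1.926 4.037
vertex -2.748 0.204 3.404
vertex -1.816 2.271 3.243
endloop
endfacet
facet normal -0.273 0.447 -0.852
outer loop
vertex 0.381 0.497 -0.044
vertex -0.005 -0.04 -0.202
vertex -0.177 0.518 0.146
endloop
endfacet
facet normal 0.253 0.701 0.667
outer loop
vertex 0.381 0.497 -0.044
vertex -0.177 0.518 0.146
vertex 0.485 -0.84 1.322
endloop
endfacet
facet normal -0.273 0.447 -0.852
outer loop
vertex -0.177 0.518 0.146
vertex -0.005 -0.04 -0.202
vertex -0.605 0.119 0.074
endloop
endfacet
facet normal -0.508 0.409 0.758
outer loop
vertex -0.177 0.518 0.146
vertex -0.605 0.119 0.074
vertex 0.485 -0.84 1.322
endloop
endfacet
facet normal -0.273 0.447 -0.852
outer loop
vertex -0.605 0.119 0.074
vertex -0.005 -0.04 -0.202
vertex -0.581 -0.4 -0.206
endloop
endfacet
facet normal -0.821 -0.300 0.486
outer loop
vertex -0.605 0.119 0.074
vertex -0.581 -0.4 -0.206
vertex 0.485 -0.84 1.322
endloop
endfacet
facet normal -0.274 0.447 -0.851
outer loop
vertex -0.581 -0.4 -0.206
vertex -0.005 -0.04 -0.202
vertex -0.123 -0.647 -0.483
endloop
endfacet
facet normal -0.448 -0.892 0.055
outer loop
vertex -0.581 -0.4 -0.206
vertex -0.123 -0.647 -0.483
vertex 0.485 -0.84 1.322
endloop
endfacet
facet normal -0.274 0.447 -0.851
outer loop
vertex -0.123 -0.647 -0.483
vertex -0.005 -0.04 -0.202
vertex 0.425 -0.437 -0.549
endloop
endfacet
facet normal 0.328 -0.921 -0.209
outer loop
vertex -0.123 -0.647 -0.483
vertex 0.425 -0.437 -0.549
vertex 0.485 -0.84 1.322
endloop
endfacet
facet normal -0.273 0.448 -0.851
outer loop
vertex 0.425 -0.437 -0.549
vertex -0.005 -0.04 -0.202
vertex 0.649 0.072 -0.353
endloop
endfacet
facet normal 0.925 -0.365 -0.108
outer loop
vertex 0.425 -0.437 -0.549
vertex 0.649 0.072 -0.353
vertex 0.485 -0.84 1.322
endloop
endfacet
facet normal -0.273 0.447 -0.852
outer loop
vertex 0.649 0.072 -0.353
vertex -0.005 -0.04 -0.202
vertex 0.381 0.497 -0.044
endloop
endfacet
facet normal 0.891 0.357 0.282
outer loop
vertex 0.649 0.072 -0.353
vertex 0.381 0.497 -0.044
vertex 0.485 -0.84 1.322
endloop
endfacet

endsolid


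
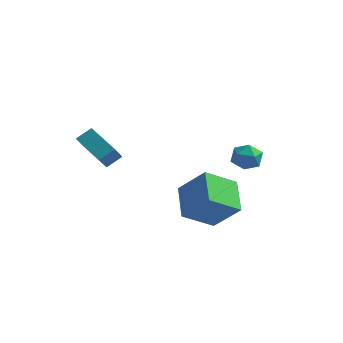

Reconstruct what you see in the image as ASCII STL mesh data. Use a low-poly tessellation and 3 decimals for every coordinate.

solid 
facet normal -0.860 0.389 0.331
outer loop
vertex -4.285 -3.56 0.952
vertex -3.785 -2.908 1.485
vertex -4.295 -2.854 0.096
endloop
endfacet
facet normal -0.510 -0.666 -0.544
outer loop
vertex -2.575 -3.632 -0.565
vertex -4.285 -3.56 0.952
vertex -4.295 -2.854 0.096
endloop
endfacet
facet normal -0.860 0.390 0.331
outer loop
vertex -4.295 -2.854 0.096
vertex -3.785 -2.908 1.485
vertex -3.794 -2.201 0.629
endloop
endfacet
facet normal -0.009 0.636 -0.771
outer loop
vertex -3.794 -2.201 0.629
vertex -2.575 -3.632 -0.565
vertex -4.295 -2.854 0.096
endloop
endfacet
facet normal 0.008 -0.637 0.771
outer loop
vertex -4.285 -3.56 0.952
vertex -2.065 -3.686 0.824
vertex -3.785 -2.908 1.485
endloop
endfacet
facet normal -0.511 -0.665 -0.544
outer loop
vertex -2.566 -4.339 0.291
vertex -4.285 -3.56 0.952
vertex -2.575 -3.632 -0.565
endloop
endfacet
facet normal 0.008 -0.636 0.772
outer loop
vertex -2.566 -4.339 0.291
vertex -2.065 -3.686 0.824
vertex -4.285 -3.56 0.952
endloop
endfacet
facet normal 0.510 0.666 0.544
outer loop
vertex -3.785 -2.908 1.485
vertex -2.065 -3.686 0.824
vertex -3.794 -2.201 0.629
endloop
endfacet
facet normal -0.008 0.637 -0.771
outer loop
vertex -2.075 -2.98 -0.032
vertex -2.575 -3.632 -0.565
vertex -3.794 -2.201 0.629
endloop
endfacet
facet normal 0.511 0.666 0.543
outer loop
vertex -3.794 -2.201 0.629
vertex -2.065 -3.686 0.824
vertex -2.075 -2.98 -0.032
endloop
endfacet
facet normal 0.860 -0.389 -0.330
outer loop
vertex -2.075 -2.98 -0.032
vertex -2.566 -4.339 0.291
vertex -2.575 -3.632 -0.565
endloop
endfacet
facet normal 0.860 -0.389 -0.331
outer loop
vertex -2.065 -3.686 0.824
vertex -2.566 -4.339 0.291
vertex -2.075 -2.98 -0.032
endloop
endfacet
facet normal -0.694 -0.021 -0.720
outer loop
vertex 1.402 -3.515 -2.982
vertex 0.44 -1.986 -2.1
vertex 2.479 -2.216 -4.057
endloop
endfacet
facet normal 0.479 -0.760 -0.439
outer loop
vertex 3.9 -2.174 -2.58
vertex 1.402 -3.515 -2.982
vertex 2.479 -2.216 -4.057
endloop
endfacet
facet normal -0.694 -0.020 -0.720
outer loop
vertex 2.479 -2.216 -4.057
vertex 0.44 -1.986 -2.1
vertex 1.517 -0.688 -3.174
endloop
endfacet
facet normal 0.539 0.649 -0.537
outer loop
vertex 1.517 -0.688 -3.174
vertex 3.9 -2.174 -2.58
vertex 2.479 -2.216 -4.057
endloop
endfacet
facet normal -0.539 -0.649 0.537
outer loop
vertex 1.402 -3.515 -2.982
vertex 1.861 -1.944 -0.623
vertex 0.44 -1.986 -2.1
endloop
endfacet
facet normal 0.479 -0.760 -0.439
outer loop
vertex 2.823 -3.472 -1.506
vertex 1.402 -3.515 -2.982
vertex 3.9 -2.174 -2.58
endloop
endfacet
facet normal -0.538 -0.649 0.537
outer loop
vertex 2.823 -3.472 -1.506
vertex 1.861 -1.944 -0.623
vertex 1.402 -3.515 -2.982
endloop
endfacet
facet normal -0.479 0.760 0.439
outer loop
vertex 0.44 -1.986 -2.1
vertex 1.861 -1.944 -0.623
vertex 1.517 -0.688 -3.174
endloop
endfacet
facet normal 0.539 0.649 -0.537
outer loop
vertex 2.938 -0.645 -1.698
vertex 3.9 -2.174 -2.58
vertex 1.517 -0.688 -3.174
endloop
endfacet
facet normal -0.479 0.760 0.439
outer loop
vertex 1.517 -0.688 -3.174
vertex 1.861 -1.944 -0.623
vertex 2.938 -0.645 -1.698
endloop
endfacet
facet normal 0.693 0.021 0.720
outer loop
vertex 2.938 -0.645 -1.698
vertex 2.823 -3.472 -1.506
vertex 3.9 -2.174 -2.58
endloop
endfacet
facet normal 0.694 0.021 0.720
outer loop
vertex 1.861 -1.944 -0.623
vertex 2.823 -3.472 -1.506
vertex 2.938 -0.645 -1.698
endloop
endfacet
facet normal -0.292 0.915 -0.279
outer loop
vertex 2.61 2.319 -1.72
vertex 1.756 2.081 -1.608
vertex 2.213 2.434 -0.927
endloop
endfacet
facet normal 0.347 0.937 0.038
outer loop
vertex 2.61 2.319 -1.72
vertex 2.213 2.434 -0.927
vertex 3.051 2.125 -0.967
endloop
endfacet
facet normal 0.791 0.516 -0.330
outer loop
vertex 2.61 2.319 -1.72
vertex 3.051 2.125 -0.967
vertex 3.111 1.581 -1.673
endloop
endfacet
facet normal 0.424 0.232 -0.875
outer loop
vertex 2.61 2.319 -1.72
vertex 3.111 1.581 -1.673
vertex 2.31 1.553 -2.069
endloop
endfacet
facet normal -0.244 0.480 -0.843
outer loop
vertex 2.61 2.319 -1.72
vertex 2.31 1.553 -2.069
vertex 1.756 2.081 -1.608
endloop
endfacet
facet normal 0.278 0.665 0.694
outer loop
vertex 3.051 2.125 -0.967
vertex 2.213 2.434 -0.927
vertex 2.47 1.767 -0.391
endloop
endfacet
facet normal -0.756 0.629 0.182
outer loop
vertex 2.213 2.434 -0.927
vertex 1.756 2.081 -1.608
vertex 1.669 1.739 -0.787
endloop
endfacet
facet normal -0.679 -0.074 -0.731
outer loop
vertex 1.756 2.081 -1.608
vertex 2.31 1.553 -2.069
vertex 1.729 1.195 -1.493
endloop
endfacet
facet normal 0.404 -0.474 -0.783
outer loop
vertex 2.31 1.553 -2.069
vertex 3.111 1.581 -1.673
vertex 2.567 0.886 -1.533
endloop
endfacet
facet normal 0.995 -0.018 0.098
outer loop
vertex 3.111 1.581 -1.673
vertex 3.051 2.125 -0.967
vertex 3.024 1.239 -0.852
endloop
endfacet
facet normal -0.424 -0.232 0.875
outer loop
vertex 2.17 1.001 -0.74
vertex 2.47 1.767 -0.391
vertex 1.669 1.739 -0.787
endloop
endfacet
facet normal -0.791 -0.516 0.330
outer loop
vertex 2.17 1.001 -0.74
vertex 1.669 1.739 -0.787
vertex 1.729 1.195 -1.493
endloop
endfacet
facet normal -0.347 -0.937 -0.038
outer loop
vertex 2.17 1.001 -0.74
vertex 1.729 1.195 -1.493
vertex 2.567 0.886 -1.533
endloop
endfacet
facet normal 0.292 -0.915 0.279
outer loop
vertex 2.17 1.001 -0.74
vertex 2.567 0.886 -1.533
vertex 3.024 1.239 -0.852
endloop
endfacet
facet normal 0.244 -0.480 0.843
outer loop
vertex 2.17 1.001 -0.74
vertex 3.024 1.239 -0.852
vertex 2.47 1.767 -0.391
endloop
endfacet
facet normal -0.404 0.474 0.783
outer loop
vertex 1.669 1.739 -0.787
vertex 2.47 1.767 -0.391
vertex 2.213 2.434 -0.927
endloop
endfacet
facet normal -0.995 0.018 -0.098
outer loop
vertex 1.729 1.195 -1.493
vertex 1.669 1.739 -0.787
vertex 1.756 2.081 -1.608
endloop
endfacet
facet normal -0.278 -0.665 -0.694
outer loop
vertex 2.567 0.886 -1.533
vertex 1.729 1.195 -1.493
vertex 2.31 1.553 -2.069
endloop
endfacet
facet normal 0.756 -0.629 -0.182
outer loop
vertex 3.024 1.239 -0.852
vertex 2.567 0.886 -1.533
vertex 3.111 1.581 -1.673
endloop
endfacet
facet normal 0.679 0.074 0.731
outer loop
vertex 2.47 1.767 -0.391
vertex 3.024 1.239 -0.852
vertex 3.051 2.125 -0.967
endloop
endfacet

endsolid


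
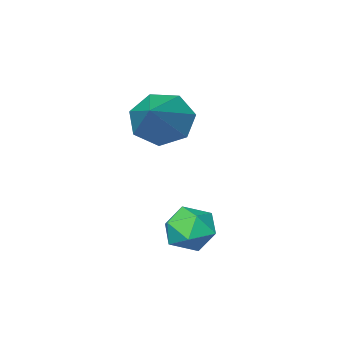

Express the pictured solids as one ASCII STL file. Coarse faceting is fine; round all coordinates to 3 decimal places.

solid 
facet normal -0.495 0.673 -0.549
outer loop
vertex 2.962 3.318 -3.222
vertex 2.259 3.024 -2.948
vertex 2.63 3.623 -2.549
endloop
endfacet
facet normal 0.142 0.926 -0.350
outer loop
vertex 2.962 3.318 -3.222
vertex 2.63 3.623 -2.549
vertex 3.427 3.489 -2.581
endloop
endfacet
facet normal 0.643 0.482 -0.595
outer loop
vertex 2.962 3.318 -3.222
vertex 3.427 3.489 -2.581
vertex 3.55 2.807 -3.001
endloop
endfacet
facet normal 0.315 -0.047 -0.948
outer loop
vertex 2.962 3.318 -3.222
vertex 3.55 2.807 -3.001
vertex 2.828 2.52 -3.227
endloop
endfacet
facet normal -0.388 0.071 -0.919
outer loop
vertex 2.962 3.318 -3.222
vertex 2.828 2.52 -3.227
vertex 2.259 3.024 -2.948
endloop
endfacet
facet normal 0.169 0.916 0.364
outer loop
vertex 3.427 3.489 -2.581
vertex 2.63 3.623 -2.549
vertex 3.012 3.3 -1.913
endloop
endfacet
facet normal -0.861 0.507 0.040
outer loop
vertex 2.63 3.623 -2.549
vertex 2.259 3.024 -2.948
vertex 2.29 3.013 -2.139
endloop
endfacet
facet normal -0.686 -0.466 -0.558
outer loop
vertex 2.259 3.024 -2.948
vertex 2.828 2.52 -3.227
vertex 2.413 2.331 -2.559
endloop
endfacet
facet normal 0.450 -0.657 -0.604
outer loop
vertex 2.828 2.52 -3.227
vertex 3.55 2.807 -3.001
vertex 3.21 2.197 -2.591
endloop
endfacet
facet normal 0.980 0.198 -0.035
outer loop
vertex 3.55 2.807 -3.001
vertex 3.427 3.489 -2.581
vertex 3.581 2.796 -2.192
endloop
endfacet
facet normal -0.315 0.047 0.948
outer loop
vertex 2.878 2.502 -1.918
vertex 3.012 3.3 -1.913
vertex 2.29 3.013 -2.139
endloop
endfacet
facet normal -0.643 -0.482 0.595
outer loop
vertex 2.878 2.502 -1.918
vertex 2.29 3.013 -2.139
vertex 2.413 2.331 -2.559
endloop
endfacet
facet normal -0.142 -0.926 0.350
outer loop
vertex 2.878 2.502 -1.918
vertex 2.413 2.331 -2.559
vertex 3.21 2.197 -2.591
endloop
endfacet
facet normal 0.495 -0.673 0.549
outer loop
vertex 2.878 2.502 -1.918
vertex 3.21 2.197 -2.591
vertex 3.581 2.796 -2.192
endloop
endfacet
facet normal 0.388 -0.071 0.919
outer loop
vertex 2.878 2.502 -1.918
vertex 3.581 2.796 -2.192
vertex 3.012 3.3 -1.913
endloop
endfacet
facet normal -0.450 0.657 0.604
outer loop
vertex 2.29 3.013 -2.139
vertex 3.012 3.3 -1.913
vertex 2.63 3.623 -2.549
endloop
endfacet
facet normal -0.980 -0.198 0.035
outer loop
vertex 2.413 2.331 -2.559
vertex 2.29 3.013 -2.139
vertex 2.259 3.024 -2.948
endloop
endfacet
facet normal -0.169 -0.916 -0.364
outer loop
vertex 3.21 2.197 -2.591
vertex 2.413 2.331 -2.559
vertex 2.828 2.52 -3.227
endloop
endfacet
facet normal 0.861 -0.507 -0.040
outer loop
vertex 3.581 2.796 -2.192
vertex 3.21 2.197 -2.591
vertex 3.55 2.807 -3.001
endloop
endfacet
facet normal 0.686 0.466 0.558
outer loop
vertex 3.012 3.3 -1.913
vertex 3.581 2.796 -2.192
vertex 3.427 3.489 -2.581
endloop
endfacet
facet normal -0.633 -0.587 -0.505
outer loop
vertex 1.936 0.206 -0.741
vertex 1.584 -0.127 0.088
vertex 1.291 0.63 -0.425
endloop
endfacet
facet normal 0.276 0.808 -0.521
outer loop
vertex 1.936 0.206 -0.741
vertex 1.291 0.63 -0.425
vertex 2.896 1.087 1.132
endloop
endfacet
facet normal -0.634 -0.587 -0.504
outer loop
vertex 1.291 0.63 -0.425
vertex 1.584 -0.127 0.088
vertex 0.868 0.483 0.278
endloop
endfacet
facet normal -0.294 0.955 0.023
outer loop
vertex 1.291 0.63 -0.425
vertex 0.868 0.483 0.278
vertex 2.896 1.087 1.132
endloop
endfacet
facet normal -0.634 -0.587 -0.504
outer loop
vertex 0.868 0.483 0.278
vertex 1.584 -0.127 0.088
vertex 0.984 -0.123 0.837
endloop
endfacet
facet normal -0.458 0.554 0.695
outer loop
vertex 0.868 0.483 0.278
vertex 0.984 -0.123 0.837
vertex 2.896 1.087 1.132
endloop
endfacet
facet normal -0.634 -0.586 -0.505
outer loop
vertex 0.984 -0.123 0.837
vertex 1.584 -0.127 0.088
vertex 1.552 -0.733 0.832
endloop
endfacet
facet normal -0.093 -0.095 0.991
outer loop
vertex 0.984 -0.123 0.837
vertex 1.552 -0.733 0.832
vertex 2.896 1.087 1.132
endloop
endfacet
facet normal -0.633 -0.587 -0.505
outer loop
vertex 1.552 -0.733 0.832
vertex 1.584 -0.127 0.088
vertex 2.145 -0.886 0.267
endloop
endfacet
facet normal 0.526 -0.501 0.687
outer loop
vertex 1.552 -0.733 0.832
vertex 2.145 -0.886 0.267
vertex 2.896 1.087 1.132
endloop
endfacet
facet normal -0.633 -0.587 -0.504
outer loop
vertex 2.145 -0.886 0.267
vertex 1.584 -0.127 0.088
vertex 2.315 -0.468 -0.433
endloop
endfacet
facet normal 0.933 -0.360 0.012
outer loop
vertex 2.145 -0.886 0.267
vertex 2.315 -0.468 -0.433
vertex 2.896 1.087 1.132
endloop
endfacet
facet normal -0.633 -0.587 -0.505
outer loop
vertex 2.315 -0.468 -0.433
vertex 1.584 -0.127 0.088
vertex 1.936 0.206 -0.741
endloop
endfacet
facet normal 0.821 0.222 -0.525
outer loop
vertex 2.315 -0.468 -0.433
vertex 1.936 0.206 -0.741
vertex 2.896 1.087 1.132
endloop
endfacet

endsolid


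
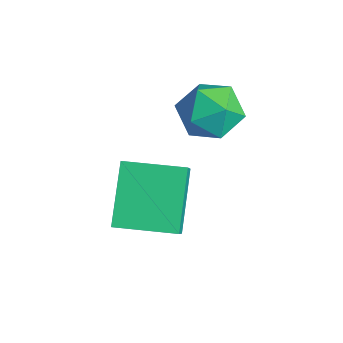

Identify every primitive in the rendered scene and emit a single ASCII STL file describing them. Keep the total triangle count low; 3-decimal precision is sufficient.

solid 
facet normal -0.613 0.456 0.646
outer loop
vertex 2.328 -0.735 2.197
vertex 3.413 0.811 2.135
vertex 1.562 -0.24 1.121
endloop
endfacet
facet normal -0.574 -0.818 0.033
outer loop
vertex 2.867 -1.211 -0.255
vertex 2.328 -0.735 2.197
vertex 1.562 -0.24 1.121
endloop
endfacet
facet normal -0.613 0.456 0.645
outer loop
vertex 1.562 -0.24 1.121
vertex 3.413 0.811 2.135
vertex 2.648 1.306 1.059
endloop
endfacet
facet normal -0.543 0.351 -0.763
outer loop
vertex 2.648 1.306 1.059
vertex 2.867 -1.211 -0.255
vertex 1.562 -0.24 1.121
endloop
endfacet
facet normal 0.543 -0.351 0.763
outer loop
vertex 2.328 -0.735 2.197
vertex 4.718 -0.16 0.759
vertex 3.413 0.811 2.135
endloop
endfacet
facet normal -0.575 -0.818 0.032
outer loop
vertex 3.632 -1.706 0.821
vertex 2.328 -0.735 2.197
vertex 2.867 -1.211 -0.255
endloop
endfacet
facet normal 0.543 -0.351 0.763
outer loop
vertex 3.632 -1.706 0.821
vertex 4.718 -0.16 0.759
vertex 2.328 -0.735 2.197
endloop
endfacet
facet normal 0.575 0.818 -0.032
outer loop
vertex 3.413 0.811 2.135
vertex 4.718 -0.16 0.759
vertex 2.648 1.306 1.059
endloop
endfacet
facet normal -0.543 0.351 -0.763
outer loop
vertex 3.952 0.335 -0.317
vertex 2.867 -1.211 -0.255
vertex 2.648 1.306 1.059
endloop
endfacet
facet normal 0.574 0.818 -0.033
outer loop
vertex 2.648 1.306 1.059
vertex 4.718 -0.16 0.759
vertex 3.952 0.335 -0.317
endloop
endfacet
facet normal 0.613 -0.456 -0.645
outer loop
vertex 3.952 0.335 -0.317
vertex 3.632 -1.706 0.821
vertex 2.867 -1.211 -0.255
endloop
endfacet
facet normal 0.612 -0.456 -0.646
outer loop
vertex 4.718 -0.16 0.759
vertex 3.632 -1.706 0.821
vertex 3.952 0.335 -0.317
endloop
endfacet
facet normal -0.618 0.730 0.292
outer loop
vertex 1.839 2.993 2.794
vertex 1.331 2.305 3.441
vertex 2.168 2.867 3.806
endloop
endfacet
facet normal 0.022 0.993 0.116
outer loop
vertex 1.839 2.993 2.794
vertex 2.168 2.867 3.806
vertex 2.887 2.944 3.014
endloop
endfacet
facet normal 0.156 0.813 -0.561
outer loop
vertex 1.839 2.993 2.794
vertex 2.887 2.944 3.014
vertex 2.494 2.43 2.159
endloop
endfacet
facet normal -0.401 0.440 -0.804
outer loop
vertex 1.839 2.993 2.794
vertex 2.494 2.43 2.159
vertex 1.532 2.035 2.423
endloop
endfacet
facet normal -0.879 0.389 -0.277
outer loop
vertex 1.839 2.993 2.794
vertex 1.532 2.035 2.423
vertex 1.331 2.305 3.441
endloop
endfacet
facet normal 0.511 0.677 0.530
outer loop
vertex 2.887 2.944 3.014
vertex 2.168 2.867 3.806
vertex 3.028 2.225 3.797
endloop
endfacet
facet normal -0.524 0.252 0.814
outer loop
vertex 2.168 2.867 3.806
vertex 1.331 2.305 3.441
vertex 2.066 1.83 4.061
endloop
endfacet
facet normal -0.947 -0.302 -0.107
outer loop
vertex 1.331 2.305 3.441
vertex 1.532 2.035 2.423
vertex 1.673 1.316 3.206
endloop
endfacet
facet normal -0.174 -0.219 -0.960
outer loop
vertex 1.532 2.035 2.423
vertex 2.494 2.43 2.159
vertex 2.392 1.393 2.414
endloop
endfacet
facet normal 0.728 0.386 -0.567
outer loop
vertex 2.494 2.43 2.159
vertex 2.887 2.944 3.014
vertex 3.229 1.955 2.779
endloop
endfacet
facet normal 0.401 -0.440 0.804
outer loop
vertex 2.721 1.267 3.426
vertex 3.028 2.225 3.797
vertex 2.066 1.83 4.061
endloop
endfacet
facet normal -0.156 -0.813 0.561
outer loop
vertex 2.721 1.267 3.426
vertex 2.066 1.83 4.061
vertex 1.673 1.316 3.206
endloop
endfacet
facet normal -0.022 -0.993 -0.116
outer loop
vertex 2.721 1.267 3.426
vertex 1.673 1.316 3.206
vertex 2.392 1.393 2.414
endloop
endfacet
facet normal 0.618 -0.730 -0.292
outer loop
vertex 2.721 1.267 3.426
vertex 2.392 1.393 2.414
vertex 3.229 1.955 2.779
endloop
endfacet
facet normal 0.879 -0.389 0.277
outer loop
vertex 2.721 1.267 3.426
vertex 3.229 1.955 2.779
vertex 3.028 2.225 3.797
endloop
endfacet
facet normal 0.174 0.219 0.960
outer loop
vertex 2.066 1.83 4.061
vertex 3.028 2.225 3.797
vertex 2.168 2.867 3.806
endloop
endfacet
facet normal -0.728 -0.386 0.567
outer loop
vertex 1.673 1.316 3.206
vertex 2.066 1.83 4.061
vertex 1.331 2.305 3.441
endloop
endfacet
facet normal -0.511 -0.677 -0.530
outer loop
vertex 2.392 1.393 2.414
vertex 1.673 1.316 3.206
vertex 1.532 2.035 2.423
endloop
endfacet
facet normal 0.524 -0.252 -0.814
outer loop
vertex 3.229 1.955 2.779
vertex 2.392 1.393 2.414
vertex 2.494 2.43 2.159
endloop
endfacet
facet normal 0.947 0.302 0.107
outer loop
vertex 3.028 2.225 3.797
vertex 3.229 1.955 2.779
vertex 2.887 2.944 3.014
endloop
endfacet

endsolid


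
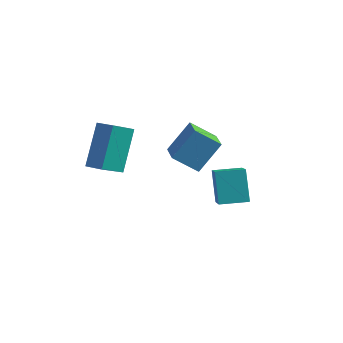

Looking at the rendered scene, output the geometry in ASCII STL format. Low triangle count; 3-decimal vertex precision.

solid 
facet normal -0.935 -0.354 -0.040
outer loop
vertex -0.122 0.064 -1.68
vertex -0.591 1.463 -3.103
vertex 0.306 -0.94 -2.808
endloop
endfacet
facet normal 0.229 -0.682 0.694
outer loop
vertex 1.511 -0.483 -2.757
vertex -0.122 0.064 -1.68
vertex 0.306 -0.94 -2.808
endloop
endfacet
facet normal -0.935 -0.354 -0.040
outer loop
vertex 0.306 -0.94 -2.808
vertex -0.591 1.463 -3.103
vertex -0.163 0.459 -4.231
endloop
endfacet
facet normal 0.273 -0.640 -0.719
outer loop
vertex -0.163 0.459 -4.231
vertex 1.511 -0.483 -2.757
vertex 0.306 -0.94 -2.808
endloop
endfacet
facet normal -0.273 0.640 0.719
outer loop
vertex -0.122 0.064 -1.68
vertex 0.614 1.92 -3.052
vertex -0.591 1.463 -3.103
endloop
endfacet
facet normal 0.229 -0.682 0.694
outer loop
vertex 1.083 0.521 -1.629
vertex -0.122 0.064 -1.68
vertex 1.511 -0.483 -2.757
endloop
endfacet
facet normal -0.273 0.640 0.719
outer loop
vertex 1.083 0.521 -1.629
vertex 0.614 1.92 -3.052
vertex -0.122 0.064 -1.68
endloop
endfacet
facet normal -0.229 0.682 -0.694
outer loop
vertex -0.591 1.463 -3.103
vertex 0.614 1.92 -3.052
vertex -0.163 0.459 -4.231
endloop
endfacet
facet normal 0.273 -0.640 -0.719
outer loop
vertex 1.042 0.916 -4.18
vertex 1.511 -0.483 -2.757
vertex -0.163 0.459 -4.231
endloop
endfacet
facet normal -0.229 0.682 -0.694
outer loop
vertex -0.163 0.459 -4.231
vertex 0.614 1.92 -3.052
vertex 1.042 0.916 -4.18
endloop
endfacet
facet normal 0.935 0.354 0.040
outer loop
vertex 1.042 0.916 -4.18
vertex 1.083 0.521 -1.629
vertex 1.511 -0.483 -2.757
endloop
endfacet
facet normal 0.935 0.354 0.040
outer loop
vertex 0.614 1.92 -3.052
vertex 1.083 0.521 -1.629
vertex 1.042 0.916 -4.18
endloop
endfacet
facet normal -0.406 -0.631 0.661
outer loop
vertex -3.802 -2.104 2.638
vertex -4.551 -1.86 2.411
vertex -3.849 -3.594 1.188
endloop
endfacet
facet normal 0.914 -0.298 0.276
outer loop
vertex -3.249 -2.66 0.209
vertex -3.802 -2.104 2.638
vertex -3.849 -3.594 1.188
endloop
endfacet
facet normal -0.406 -0.631 0.661
outer loop
vertex -3.849 -3.594 1.188
vertex -4.551 -1.86 2.411
vertex -4.598 -3.35 0.961
endloop
endfacet
facet normal -0.022 -0.717 -0.697
outer loop
vertex -4.598 -3.35 0.961
vertex -3.249 -2.66 0.209
vertex -3.849 -3.594 1.188
endloop
endfacet
facet normal 0.022 0.717 0.697
outer loop
vertex -3.802 -2.104 2.638
vertex -3.951 -0.926 1.432
vertex -4.551 -1.86 2.411
endloop
endfacet
facet normal 0.914 -0.298 0.276
outer loop
vertex -3.202 -1.17 1.659
vertex -3.802 -2.104 2.638
vertex -3.249 -2.66 0.209
endloop
endfacet
facet normal 0.022 0.717 0.697
outer loop
vertex -3.202 -1.17 1.659
vertex -3.951 -0.926 1.432
vertex -3.802 -2.104 2.638
endloop
endfacet
facet normal -0.914 0.298 -0.276
outer loop
vertex -4.551 -1.86 2.411
vertex -3.951 -0.926 1.432
vertex -4.598 -3.35 0.961
endloop
endfacet
facet normal -0.022 -0.717 -0.697
outer loop
vertex -3.998 -2.416 -0.018
vertex -3.249 -2.66 0.209
vertex -4.598 -3.35 0.961
endloop
endfacet
facet normal -0.914 0.298 -0.276
outer loop
vertex -4.598 -3.35 0.961
vertex -3.951 -0.926 1.432
vertex -3.998 -2.416 -0.018
endloop
endfacet
facet normal 0.406 0.631 -0.661
outer loop
vertex -3.998 -2.416 -0.018
vertex -3.202 -1.17 1.659
vertex -3.249 -2.66 0.209
endloop
endfacet
facet normal 0.406 0.631 -0.661
outer loop
vertex -3.951 -0.926 1.432
vertex -3.202 -1.17 1.659
vertex -3.998 -2.416 -0.018
endloop
endfacet
facet normal -0.805 -0.103 0.584
outer loop
vertex -0.832 -0.572 1.603
vertex -1.283 0.358 1.146
vertex -1.544 -1.477 0.463
endloop
endfacet
facet normal 0.399 -0.823 0.404
outer loop
vertex -0.457 -1.338 -0.326
vertex -0.832 -0.572 1.603
vertex -1.544 -1.477 0.463
endloop
endfacet
facet normal -0.805 -0.103 0.584
outer loop
vertex -1.544 -1.477 0.463
vertex -1.283 0.358 1.146
vertex -1.994 -0.547 0.006
endloop
endfacet
facet normal -0.439 -0.558 -0.704
outer loop
vertex -1.994 -0.547 0.006
vertex -0.457 -1.338 -0.326
vertex -1.544 -1.477 0.463
endloop
endfacet
facet normal 0.439 0.559 0.704
outer loop
vertex -0.832 -0.572 1.603
vertex -0.196 0.497 0.357
vertex -1.283 0.358 1.146
endloop
endfacet
facet normal 0.399 -0.823 0.404
outer loop
vertex 0.254 -0.433 0.814
vertex -0.832 -0.572 1.603
vertex -0.457 -1.338 -0.326
endloop
endfacet
facet normal 0.440 0.558 0.703
outer loop
vertex 0.254 -0.433 0.814
vertex -0.196 0.497 0.357
vertex -0.832 -0.572 1.603
endloop
endfacet
facet normal -0.399 0.823 -0.405
outer loop
vertex -1.283 0.358 1.146
vertex -0.196 0.497 0.357
vertex -1.994 -0.547 0.006
endloop
endfacet
facet normal -0.439 -0.559 -0.703
outer loop
vertex -0.908 -0.408 -0.783
vertex -0.457 -1.338 -0.326
vertex -1.994 -0.547 0.006
endloop
endfacet
facet normal -0.399 0.823 -0.404
outer loop
vertex -1.994 -0.547 0.006
vertex -0.196 0.497 0.357
vertex -0.908 -0.408 -0.783
endloop
endfacet
facet normal 0.805 0.103 -0.584
outer loop
vertex -0.908 -0.408 -0.783
vertex 0.254 -0.433 0.814
vertex -0.457 -1.338 -0.326
endloop
endfacet
facet normal 0.805 0.102 -0.584
outer loop
vertex -0.196 0.497 0.357
vertex 0.254 -0.433 0.814
vertex -0.908 -0.408 -0.783
endloop
endfacet

endsolid


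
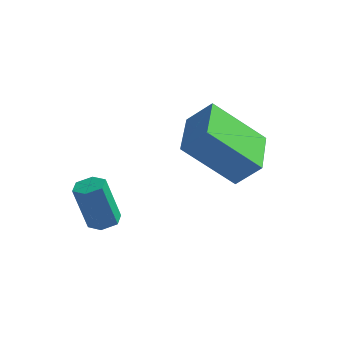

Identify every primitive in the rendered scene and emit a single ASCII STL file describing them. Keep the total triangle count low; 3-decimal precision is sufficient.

solid 
facet normal 0.222 0.146 -0.964
outer loop
vertex -0.488 0.575 -4.335
vertex -0.851 0.228 -4.471
vertex -0.977 0.731 -4.424
endloop
endfacet
facet normal 0.264 0.943 0.203
outer loop
vertex -0.488 0.575 -4.335
vertex -0.977 0.731 -4.424
vertex -0.846 0.339 -2.773
endloop
endfacet
facet normal 0.263 0.943 0.203
outer loop
vertex -0.846 0.339 -2.773
vertex -0.977 0.731 -4.424
vertex -1.334 0.494 -2.862
endloop
endfacet
facet normal -0.222 -0.146 0.964
outer loop
vertex -0.846 0.339 -2.773
vertex -1.334 0.494 -2.862
vertex -1.209 -0.008 -2.909
endloop
endfacet
facet normal 0.220 0.145 -0.965
outer loop
vertex -0.977 0.731 -4.424
vertex -0.851 0.228 -4.471
vertex -1.339 0.384 -4.559
endloop
endfacet
facet normal -0.682 0.730 -0.045
outer loop
vertex -0.977 0.731 -4.424
vertex -1.339 0.384 -4.559
vertex -1.334 0.494 -2.862
endloop
endfacet
facet normal -0.681 0.730 -0.045
outer loop
vertex -1.334 0.494 -2.862
vertex -1.339 0.384 -4.559
vertex -1.697 0.147 -2.997
endloop
endfacet
facet normal -0.220 -0.145 0.965
outer loop
vertex -1.334 0.494 -2.862
vertex -1.697 0.147 -2.997
vertex -1.209 -0.008 -2.909
endloop
endfacet
facet normal 0.221 0.147 -0.964
outer loop
vertex -1.339 0.384 -4.559
vertex -0.851 0.228 -4.471
vertex -1.214 -0.119 -4.607
endloop
endfacet
facet normal -0.945 -0.211 -0.249
outer loop
vertex -1.339 0.384 -4.559
vertex -1.214 -0.119 -4.607
vertex -1.697 0.147 -2.997
endloop
endfacet
facet normal -0.945 -0.212 -0.249
outer loop
vertex -1.697 0.147 -2.997
vertex -1.214 -0.119 -4.607
vertex -1.572 -0.355 -3.045
endloop
endfacet
facet normal -0.221 -0.147 0.964
outer loop
vertex -1.697 0.147 -2.997
vertex -1.572 -0.355 -3.045
vertex -1.209 -0.008 -2.909
endloop
endfacet
facet normal 0.222 0.146 -0.964
outer loop
vertex -1.214 -0.119 -4.607
vertex -0.851 0.228 -4.471
vertex -0.726 -0.274 -4.518
endloop
endfacet
facet normal -0.263 -0.943 -0.203
outer loop
vertex -1.214 -0.119 -4.607
vertex -0.726 -0.274 -4.518
vertex -1.572 -0.355 -3.045
endloop
endfacet
facet normal -0.264 -0.943 -0.203
outer loop
vertex -1.572 -0.355 -3.045
vertex -0.726 -0.274 -4.518
vertex -1.083 -0.511 -2.956
endloop
endfacet
facet normal -0.222 -0.146 0.964
outer loop
vertex -1.572 -0.355 -3.045
vertex -1.083 -0.511 -2.956
vertex -1.209 -0.008 -2.909
endloop
endfacet
facet normal 0.220 0.145 -0.965
outer loop
vertex -0.726 -0.274 -4.518
vertex -0.851 0.228 -4.471
vertex -0.363 0.073 -4.383
endloop
endfacet
facet normal 0.682 -0.730 0.045
outer loop
vertex -0.726 -0.274 -4.518
vertex -0.363 0.073 -4.383
vertex -1.083 -0.511 -2.956
endloop
endfacet
facet normal 0.682 -0.730 0.046
outer loop
vertex -1.083 -0.511 -2.956
vertex -0.363 0.073 -4.383
vertex -0.721 -0.164 -2.821
endloop
endfacet
facet normal -0.220 -0.145 0.965
outer loop
vertex -1.083 -0.511 -2.956
vertex -0.721 -0.164 -2.821
vertex -1.209 -0.008 -2.909
endloop
endfacet
facet normal 0.221 0.147 -0.964
outer loop
vertex -0.363 0.073 -4.383
vertex -0.851 0.228 -4.471
vertex -0.488 0.575 -4.335
endloop
endfacet
facet normal 0.945 0.212 0.249
outer loop
vertex -0.363 0.073 -4.383
vertex -0.488 0.575 -4.335
vertex -0.721 -0.164 -2.821
endloop
endfacet
facet normal 0.945 0.211 0.249
outer loop
vertex -0.721 -0.164 -2.821
vertex -0.488 0.575 -4.335
vertex -0.846 0.339 -2.773
endloop
endfacet
facet normal -0.221 -0.147 0.964
outer loop
vertex -0.721 -0.164 -2.821
vertex -0.846 0.339 -2.773
vertex -1.209 -0.008 -2.909
endloop
endfacet
facet normal -0.663 -0.303 0.684
outer loop
vertex 1.705 1.726 -0.986
vertex 1.198 3.403 -0.734
vertex 0.93 1.613 -1.787
endloop
endfacet
facet normal 0.286 -0.948 -0.143
outer loop
vertex 2.382 2.277 -3.286
vertex 1.705 1.726 -0.986
vertex 0.93 1.613 -1.787
endloop
endfacet
facet normal -0.663 -0.304 0.685
outer loop
vertex 0.93 1.613 -1.787
vertex 1.198 3.403 -0.734
vertex 0.423 3.29 -1.534
endloop
endfacet
facet normal -0.692 -0.101 -0.715
outer loop
vertex 0.423 3.29 -1.534
vertex 2.382 2.277 -3.286
vertex 0.93 1.613 -1.787
endloop
endfacet
facet normal 0.692 0.102 0.715
outer loop
vertex 1.705 1.726 -0.986
vertex 2.65 4.067 -2.233
vertex 1.198 3.403 -0.734
endloop
endfacet
facet normal 0.286 -0.948 -0.143
outer loop
vertex 3.157 2.39 -2.486
vertex 1.705 1.726 -0.986
vertex 2.382 2.277 -3.286
endloop
endfacet
facet normal 0.692 0.101 0.715
outer loop
vertex 3.157 2.39 -2.486
vertex 2.65 4.067 -2.233
vertex 1.705 1.726 -0.986
endloop
endfacet
facet normal -0.286 0.948 0.143
outer loop
vertex 1.198 3.403 -0.734
vertex 2.65 4.067 -2.233
vertex 0.423 3.29 -1.534
endloop
endfacet
facet normal -0.692 -0.102 -0.715
outer loop
vertex 1.875 3.954 -3.034
vertex 2.382 2.277 -3.286
vertex 0.423 3.29 -1.534
endloop
endfacet
facet normal -0.286 0.948 0.143
outer loop
vertex 0.423 3.29 -1.534
vertex 2.65 4.067 -2.233
vertex 1.875 3.954 -3.034
endloop
endfacet
facet normal 0.663 0.303 -0.685
outer loop
vertex 1.875 3.954 -3.034
vertex 3.157 2.39 -2.486
vertex 2.382 2.277 -3.286
endloop
endfacet
facet normal 0.663 0.304 -0.684
outer loop
vertex 2.65 4.067 -2.233
vertex 3.157 2.39 -2.486
vertex 1.875 3.954 -3.034
endloop
endfacet

endsolid


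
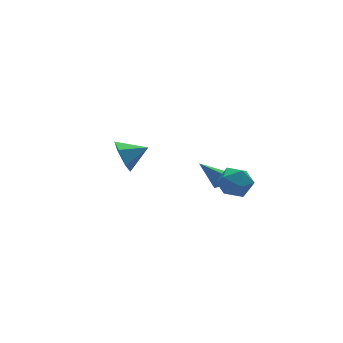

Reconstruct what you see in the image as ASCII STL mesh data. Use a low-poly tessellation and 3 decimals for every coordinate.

solid 
facet normal 0.604 -0.164 -0.780
outer loop
vertex 2.901 2.521 -3.441
vertex 2.609 2.877 -3.742
vertex 3.038 3.053 -3.447
endloop
endfacet
facet normal 0.556 -0.134 0.820
outer loop
vertex 2.901 2.521 -3.441
vertex 3.038 3.053 -3.447
vertex 1.631 3.143 -2.478
endloop
endfacet
facet normal 0.604 -0.164 -0.780
outer loop
vertex 3.038 3.053 -3.447
vertex 2.609 2.877 -3.742
vertex 2.746 3.409 -3.748
endloop
endfacet
facet normal 0.401 0.761 0.511
outer loop
vertex 3.038 3.053 -3.447
vertex 2.746 3.409 -3.748
vertex 1.631 3.143 -2.478
endloop
endfacet
facet normal 0.604 -0.164 -0.780
outer loop
vertex 2.746 3.409 -3.748
vertex 2.609 2.877 -3.742
vertex 2.317 3.233 -4.043
endloop
endfacet
facet normal -0.325 0.941 -0.088
outer loop
vertex 2.746 3.409 -3.748
vertex 2.317 3.233 -4.043
vertex 1.631 3.143 -2.478
endloop
endfacet
facet normal 0.604 -0.164 -0.780
outer loop
vertex 2.317 3.233 -4.043
vertex 2.609 2.877 -3.742
vertex 2.18 2.7 -4.037
endloop
endfacet
facet normal -0.897 0.226 -0.380
outer loop
vertex 2.317 3.233 -4.043
vertex 2.18 2.7 -4.037
vertex 1.631 3.143 -2.478
endloop
endfacet
facet normal 0.604 -0.164 -0.780
outer loop
vertex 2.18 2.7 -4.037
vertex 2.609 2.877 -3.742
vertex 2.472 2.344 -3.736
endloop
endfacet
facet normal -0.741 -0.668 -0.071
outer loop
vertex 2.18 2.7 -4.037
vertex 2.472 2.344 -3.736
vertex 1.631 3.143 -2.478
endloop
endfacet
facet normal 0.604 -0.164 -0.780
outer loop
vertex 2.472 2.344 -3.736
vertex 2.609 2.877 -3.742
vertex 2.901 2.521 -3.441
endloop
endfacet
facet normal -0.014 -0.848 0.529
outer loop
vertex 2.472 2.344 -3.736
vertex 2.901 2.521 -3.441
vertex 1.631 3.143 -2.478
endloop
endfacet
facet normal -0.897 0.257 -0.359
outer loop
vertex -3.492 -0.149 1.273
vertex -3.851 -0.441 1.962
vertex -3.609 0.352 1.924
endloop
endfacet
facet normal 0.828 0.507 -0.241
outer loop
vertex -3.492 -0.149 1.273
vertex -3.609 0.352 1.924
vertex -2.809 -0.739 2.378
endloop
endfacet
facet normal -0.898 0.257 -0.358
outer loop
vertex -3.609 0.352 1.924
vertex -3.851 -0.441 1.962
vertex -3.967 0.06 2.613
endloop
endfacet
facet normal 0.547 0.630 0.551
outer loop
vertex -3.609 0.352 1.924
vertex -3.967 0.06 2.613
vertex -2.809 -0.739 2.378
endloop
endfacet
facet normal -0.898 0.257 -0.358
outer loop
vertex -3.967 0.06 2.613
vertex -3.851 -0.441 1.962
vertex -4.209 -0.733 2.651
endloop
endfacet
facet normal 0.191 -0.011 0.981
outer loop
vertex -3.967 0.06 2.613
vertex -4.209 -0.733 2.651
vertex -2.809 -0.739 2.378
endloop
endfacet
facet normal -0.898 0.257 -0.358
outer loop
vertex -4.209 -0.733 2.651
vertex -3.851 -0.441 1.962
vertex -4.093 -1.234 2.0
endloop
endfacet
facet normal 0.117 -0.777 0.619
outer loop
vertex -4.209 -0.733 2.651
vertex -4.093 -1.234 2.0
vertex -2.809 -0.739 2.378
endloop
endfacet
facet normal -0.897 0.257 -0.359
outer loop
vertex -4.093 -1.234 2.0
vertex -3.851 -0.441 1.962
vertex -3.734 -0.942 1.311
endloop
endfacet
facet normal 0.398 -0.901 -0.174
outer loop
vertex -4.093 -1.234 2.0
vertex -3.734 -0.942 1.311
vertex -2.809 -0.739 2.378
endloop
endfacet
facet normal -0.897 0.257 -0.359
outer loop
vertex -3.734 -0.942 1.311
vertex -3.851 -0.441 1.962
vertex -3.492 -0.149 1.273
endloop
endfacet
facet normal 0.754 -0.259 -0.604
outer loop
vertex -3.734 -0.942 1.311
vertex -3.492 -0.149 1.273
vertex -2.809 -0.739 2.378
endloop
endfacet
facet normal -0.660 0.544 0.518
outer loop
vertex 0.895 0.194 -1.572
vertex 0.926 -0.402 -0.906
vertex 1.491 0.29 -0.913
endloop
endfacet
facet normal -0.261 0.960 0.097
outer loop
vertex 0.895 0.194 -1.572
vertex 1.491 0.29 -0.913
vertex 1.733 0.441 -1.76
endloop
endfacet
facet normal -0.347 0.740 -0.576
outer loop
vertex 0.895 0.194 -1.572
vertex 1.733 0.441 -1.76
vertex 1.317 -0.157 -2.277
endloop
endfacet
facet normal -0.799 0.187 -0.571
outer loop
vertex 0.895 0.194 -1.572
vertex 1.317 -0.157 -2.277
vertex 0.818 -0.678 -1.749
endloop
endfacet
facet normal -0.992 0.066 0.105
outer loop
vertex 0.895 0.194 -1.572
vertex 0.818 -0.678 -1.749
vertex 0.926 -0.402 -0.906
endloop
endfacet
facet normal 0.422 0.864 0.275
outer loop
vertex 1.733 0.441 -1.76
vertex 1.491 0.29 -0.913
vertex 2.282 -0.002 -1.211
endloop
endfacet
facet normal -0.222 0.191 0.956
outer loop
vertex 1.491 0.29 -0.913
vertex 0.926 -0.402 -0.906
vertex 1.783 -0.523 -0.683
endloop
endfacet
facet normal -0.759 -0.584 0.288
outer loop
vertex 0.926 -0.402 -0.906
vertex 0.818 -0.678 -1.749
vertex 1.367 -1.121 -1.2
endloop
endfacet
facet normal -0.447 -0.388 -0.806
outer loop
vertex 0.818 -0.678 -1.749
vertex 1.317 -0.157 -2.277
vertex 1.609 -0.97 -2.047
endloop
endfacet
facet normal 0.283 0.507 -0.814
outer loop
vertex 1.317 -0.157 -2.277
vertex 1.733 0.441 -1.76
vertex 2.174 -0.278 -2.054
endloop
endfacet
facet normal 0.799 -0.187 0.571
outer loop
vertex 2.205 -0.874 -1.388
vertex 2.282 -0.002 -1.211
vertex 1.783 -0.523 -0.683
endloop
endfacet
facet normal 0.347 -0.740 0.576
outer loop
vertex 2.205 -0.874 -1.388
vertex 1.783 -0.523 -0.683
vertex 1.367 -1.121 -1.2
endloop
endfacet
facet normal 0.261 -0.960 -0.097
outer loop
vertex 2.205 -0.874 -1.388
vertex 1.367 -1.121 -1.2
vertex 1.609 -0.97 -2.047
endloop
endfacet
facet normal 0.660 -0.544 -0.518
outer loop
vertex 2.205 -0.874 -1.388
vertex 1.609 -0.97 -2.047
vertex 2.174 -0.278 -2.054
endloop
endfacet
facet normal 0.992 -0.066 -0.105
outer loop
vertex 2.205 -0.874 -1.388
vertex 2.174 -0.278 -2.054
vertex 2.282 -0.002 -1.211
endloop
endfacet
facet normal 0.447 0.388 0.806
outer loop
vertex 1.783 -0.523 -0.683
vertex 2.282 -0.002 -1.211
vertex 1.491 0.29 -0.913
endloop
endfacet
facet normal -0.283 -0.507 0.814
outer loop
vertex 1.367 -1.121 -1.2
vertex 1.783 -0.523 -0.683
vertex 0.926 -0.402 -0.906
endloop
endfacet
facet normal -0.422 -0.864 -0.275
outer loop
vertex 1.609 -0.97 -2.047
vertex 1.367 -1.121 -1.2
vertex 0.818 -0.678 -1.749
endloop
endfacet
facet normal 0.222 -0.191 -0.956
outer loop
vertex 2.174 -0.278 -2.054
vertex 1.609 -0.97 -2.047
vertex 1.317 -0.157 -2.277
endloop
endfacet
facet normal 0.759 0.584 -0.288
outer loop
vertex 2.282 -0.002 -1.211
vertex 2.174 -0.278 -2.054
vertex 1.733 0.441 -1.76
endloop
endfacet

endsolid
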